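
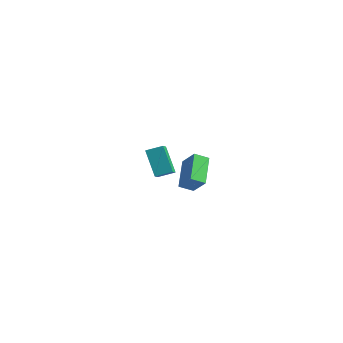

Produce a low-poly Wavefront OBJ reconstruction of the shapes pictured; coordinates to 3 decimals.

v -2.873 3.45 -3.57
v -2.494 2.735 -2.933
v -4.016 4.016 -2.257
v -3.637 3.3 -1.62
v -2.163 4.12 -3.24
v -1.784 3.404 -2.603
v -3.306 4.685 -1.927
v -2.927 3.97 -1.29
v 3.991 -2.044 1.812
v 3.468 -2.588 2.203
v 3.165 -0.71 2.565
v 2.643 -1.255 2.956
v 4.797 -2.105 2.804
v 4.275 -2.65 3.195
v 3.972 -0.772 3.557
v 3.449 -1.316 3.948
f 2 4 1
f 5 2 1
f 1 4 3
f 3 5 1
f 2 8 4
f 6 2 5
f 6 8 2
f 4 8 3
f 7 5 3
f 3 8 7
f 7 6 5
f 8 6 7
f 10 12 9
f 13 10 9
f 9 12 11
f 11 13 9
f 10 16 12
f 14 10 13
f 14 16 10
f 12 16 11
f 15 13 11
f 11 16 15
f 15 14 13
f 16 14 15



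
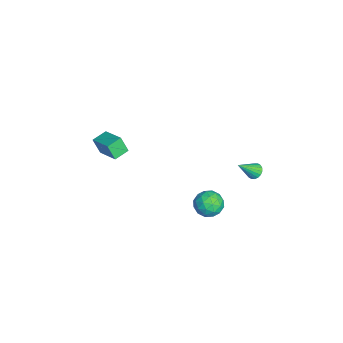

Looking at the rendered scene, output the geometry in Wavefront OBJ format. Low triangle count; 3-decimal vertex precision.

v 4.206 2.071 2.714
v 4.715 1.441 2.362
v 3.185 1.779 1.758
v 3.694 1.149 1.406
v 3.352 1.041 2.213
v 3.983 1.222 2.804
v 3.917 1.998 1.316
v 4.548 2.179 1.907
v 4.537 1.396 1.499
v 4.187 0.804 2.053
v 3.713 2.416 2.067
v 3.363 1.824 2.621
v 4.55 1.782 2.622
v 3.35 1.438 1.498
v 3.148 1.375 1.972
v 3.448 1.004 1.766
v 4.12 1.653 2.882
v 4.419 1.283 2.675
v 3.617 1.047 2.587
v 3.481 1.937 1.445
v 3.78 1.567 1.238
v 4.452 2.216 2.354
v 4.752 1.845 2.148
v 4.283 2.173 1.533
v 4.745 1.385 1.908
v 4.145 1.213 1.346
v 4.276 1.712 1.293
v 4.647 1.819 1.64
v 4.539 1.037 2.234
v 3.939 0.865 1.672
v 3.738 0.802 2.146
v 4.109 0.908 2.493
v 4.434 1.011 1.726
v 3.961 2.355 2.448
v 3.361 2.183 1.886
v 3.791 2.312 1.627
v 4.162 2.418 1.974
v 3.755 2.007 2.774
v 3.155 1.835 2.212
v 3.253 1.401 2.48
v 3.624 1.508 2.827
v 3.466 2.209 2.394
v -2.726 -4.159 0.171
v -2.917 -4.569 1.173
v -3.317 -3.414 0.363
v -3.508 -3.824 1.365
v -1.472 -3.316 0.755
v -1.663 -3.726 1.757
v -2.063 -2.571 0.947
v -2.254 -2.981 1.949
v 1.97 4.176 2.852
v 2.438 4.155 2.625
v 2.43 3.224 3.888
v 2.461 4.329 2.775
v 2.388 4.474 2.941
v 2.232 4.559 3.089
v 2.024 4.569 3.19
v 1.805 4.5 3.224
v 1.619 4.368 3.185
v 1.503 4.198 3.079
v 1.479 4.023 2.929
v 1.553 3.879 2.764
v 1.709 3.794 2.616
v 1.917 3.784 2.515
v 2.136 3.852 2.481
v 2.321 3.985 2.52
f 1 38 17
f 38 12 41
f 17 41 6
f 38 41 17
f 1 17 13
f 17 6 18
f 13 18 2
f 17 18 13
f 1 13 22
f 13 2 23
f 22 23 8
f 13 23 22
f 1 22 34
f 22 8 37
f 34 37 11
f 22 37 34
f 1 34 38
f 34 11 42
f 38 42 12
f 34 42 38
f 2 18 29
f 18 6 32
f 29 32 10
f 18 32 29
f 6 41 19
f 41 12 40
f 19 40 5
f 41 40 19
f 12 42 39
f 42 11 35
f 39 35 3
f 42 35 39
f 11 37 36
f 37 8 24
f 36 24 7
f 37 24 36
f 8 23 28
f 23 2 25
f 28 25 9
f 23 25 28
f 4 30 16
f 30 10 31
f 16 31 5
f 30 31 16
f 4 16 14
f 16 5 15
f 14 15 3
f 16 15 14
f 4 14 21
f 14 3 20
f 21 20 7
f 14 20 21
f 4 21 26
f 21 7 27
f 26 27 9
f 21 27 26
f 4 26 30
f 26 9 33
f 30 33 10
f 26 33 30
f 5 31 19
f 31 10 32
f 19 32 6
f 31 32 19
f 3 15 39
f 15 5 40
f 39 40 12
f 15 40 39
f 7 20 36
f 20 3 35
f 36 35 11
f 20 35 36
f 9 27 28
f 27 7 24
f 28 24 8
f 27 24 28
f 10 33 29
f 33 9 25
f 29 25 2
f 33 25 29
f 44 46 43
f 47 44 43
f 43 46 45
f 45 47 43
f 44 50 46
f 48 44 47
f 48 50 44
f 46 50 45
f 49 47 45
f 45 50 49
f 49 48 47
f 50 48 49
f 52 51 54
f 52 54 53
f 54 51 55
f 54 55 53
f 55 51 56
f 55 56 53
f 56 51 57
f 56 57 53
f 57 51 58
f 57 58 53
f 58 51 59
f 58 59 53
f 59 51 60
f 59 60 53
f 60 51 61
f 60 61 53
f 61 51 62
f 61 62 53
f 62 51 63
f 62 63 53
f 63 51 64
f 63 64 53
f 64 51 65
f 64 65 53
f 65 51 66
f 65 66 53
f 66 51 52
f 66 52 53



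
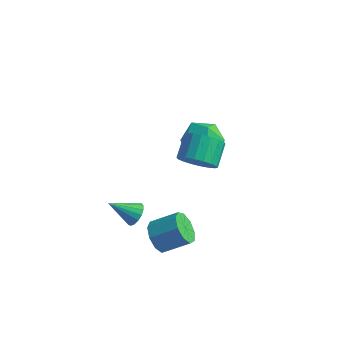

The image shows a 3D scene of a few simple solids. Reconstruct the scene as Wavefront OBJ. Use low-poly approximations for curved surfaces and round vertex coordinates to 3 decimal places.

v -2.417 -1.274 -3.032
v -2.031 -1.215 -2.513
v -3.523 -1.826 -2.148
v -2.179 -0.942 -2.527
v -2.381 -0.745 -2.657
v -2.592 -0.669 -2.873
v -2.762 -0.731 -3.125
v -2.854 -0.918 -3.357
v -2.845 -1.187 -3.513
v -2.739 -1.475 -3.56
v -2.558 -1.718 -3.486
v -2.346 -1.859 -3.308
v -2.149 -1.866 -3.066
v -2.014 -1.737 -2.817
v -1.971 -1.502 -2.618
v 0.531 -0.912 2.219
v 1.415 -0.657 2.026
v 1.253 0.426 2.707
v 0.369 0.172 2.901
v 1.199 -0.491 1.709
v 1.037 0.593 2.39
v 0.851 -0.407 1.493
v 0.688 0.676 2.174
v 0.439 -0.424 1.421
v 0.276 0.66 2.102
v 0.046 -0.537 1.507
v -0.117 0.546 2.188
v -0.252 -0.724 1.734
v -0.414 0.359 2.415
v -0.394 -0.949 2.057
v -0.557 0.135 2.739
v -0.353 -1.166 2.413
v -0.515 -0.083 3.094
v -0.137 -1.333 2.73
v -0.299 -0.249 3.411
v 0.212 -1.416 2.946
v 0.049 -0.333 3.627
v 0.624 -1.4 3.018
v 0.461 -0.316 3.699
v 1.017 -1.286 2.932
v 0.854 -0.203 3.613
v 1.314 -1.099 2.705
v 1.152 -0.016 3.386
v 1.457 -0.875 2.381
v 1.294 0.209 3.063
v -0.437 -2.906 -2.065
v 0.068 -3.005 -2.741
v 1.183 -2.433 -1.992
v 0.677 -2.334 -1.315
v -0.188 -2.483 -2.759
v 0.927 -1.911 -2.009
v -0.561 -2.159 -2.452
v 0.554 -1.587 -1.702
v -0.876 -2.185 -1.963
v 0.239 -1.613 -1.214
v -0.986 -2.548 -1.523
v 0.129 -1.976 -0.773
v -0.839 -3.079 -1.336
v 0.276 -2.506 -0.586
v -0.504 -3.529 -1.49
v 0.61 -2.956 -0.74
v -0.138 -3.687 -1.913
v 0.976 -3.115 -1.163
v 0.088 -3.48 -2.407
v 1.202 -2.908 -1.658
v -0.57 3.631 -1.24
v -0.052 3.17 -0.328
v -2.108 2.67 -0.852
v -1.59 2.209 0.06
v -1.86 3.323 0.056
v -0.909 3.917 -0.183
v -1.251 1.923 -0.997
v -0.3 2.517 -1.236
v -0.473 2.115 -0.177
v -0.849 2.98 0.474
v -1.311 2.86 -1.654
v -1.687 3.725 -1.003
f 2 1 4
f 2 4 3
f 4 1 5
f 4 5 3
f 5 1 6
f 5 6 3
f 6 1 7
f 6 7 3
f 7 1 8
f 7 8 3
f 8 1 9
f 8 9 3
f 9 1 10
f 9 10 3
f 10 1 11
f 10 11 3
f 11 1 12
f 11 12 3
f 12 1 13
f 12 13 3
f 13 1 14
f 13 14 3
f 14 1 15
f 14 15 3
f 15 1 2
f 15 2 3
f 17 16 20
f 17 20 18
f 18 20 21
f 18 21 19
f 20 16 22
f 20 22 21
f 21 22 23
f 21 23 19
f 22 16 24
f 22 24 23
f 23 24 25
f 23 25 19
f 24 16 26
f 24 26 25
f 25 26 27
f 25 27 19
f 26 16 28
f 26 28 27
f 27 28 29
f 27 29 19
f 28 16 30
f 28 30 29
f 29 30 31
f 29 31 19
f 30 16 32
f 30 32 31
f 31 32 33
f 31 33 19
f 32 16 34
f 32 34 33
f 33 34 35
f 33 35 19
f 34 16 36
f 34 36 35
f 35 36 37
f 35 37 19
f 36 16 38
f 36 38 37
f 37 38 39
f 37 39 19
f 38 16 40
f 38 40 39
f 39 40 41
f 39 41 19
f 40 16 42
f 40 42 41
f 41 42 43
f 41 43 19
f 42 16 44
f 42 44 43
f 43 44 45
f 43 45 19
f 44 16 17
f 44 17 45
f 45 17 18
f 45 18 19
f 47 46 50
f 47 50 48
f 48 50 51
f 48 51 49
f 50 46 52
f 50 52 51
f 51 52 53
f 51 53 49
f 52 46 54
f 52 54 53
f 53 54 55
f 53 55 49
f 54 46 56
f 54 56 55
f 55 56 57
f 55 57 49
f 56 46 58
f 56 58 57
f 57 58 59
f 57 59 49
f 58 46 60
f 58 60 59
f 59 60 61
f 59 61 49
f 60 46 62
f 60 62 61
f 61 62 63
f 61 63 49
f 62 46 64
f 62 64 63
f 63 64 65
f 63 65 49
f 64 46 47
f 64 47 65
f 65 47 48
f 65 48 49
f 66 77 71
f 66 71 67
f 66 67 73
f 66 73 76
f 66 76 77
f 67 71 75
f 71 77 70
f 77 76 68
f 76 73 72
f 73 67 74
f 69 75 70
f 69 70 68
f 69 68 72
f 69 72 74
f 69 74 75
f 70 75 71
f 68 70 77
f 72 68 76
f 74 72 73
f 75 74 67



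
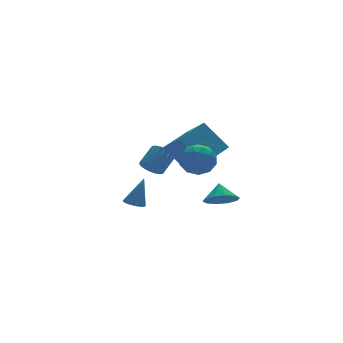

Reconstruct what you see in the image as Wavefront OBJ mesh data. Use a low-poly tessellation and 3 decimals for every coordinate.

v 0.205 -3.149 0.037
v 0.655 -3.903 0.494
v 0.455 -2.451 0.943
v 1.072 -3.611 0.154
v 1.158 -3.143 -0.231
v 0.879 -2.677 -0.513
v 0.343 -2.391 -0.585
v -0.246 -2.395 -0.419
v -0.663 -2.686 -0.079
v -0.748 -3.154 0.306
v -0.47 -3.621 0.588
v 0.066 -3.906 0.66
v -0.779 2.969 0.46
v -0.26 2.958 -0.109
v 0.737 3.42 0.79
v 0.219 3.431 1.36
v -0.389 3.275 -0.129
v 0.608 3.737 0.77
v -0.595 3.531 -0.032
v 0.402 3.993 0.867
v -0.837 3.676 0.162
v 0.16 4.138 1.061
v -1.068 3.681 0.415
v -0.071 4.143 1.314
v -1.241 3.545 0.677
v -0.244 4.007 1.577
v -1.323 3.295 0.897
v -0.326 3.757 1.796
v -1.297 2.98 1.03
v -0.3 3.442 1.929
v -1.168 2.663 1.05
v -0.171 3.125 1.949
v -0.962 2.407 0.953
v 0.035 2.869 1.852
v -0.72 2.262 0.759
v 0.277 2.724 1.658
v -0.489 2.257 0.506
v 0.508 2.719 1.405
v -0.316 2.393 0.243
v 0.681 2.855 1.143
v -0.234 2.643 0.024
v 0.763 3.105 0.923
v -2.529 1.622 -1.441
v -1.965 1.886 -1.627
v -1.931 1.598 0.341
v -2.103 2.093 -1.578
v -2.306 2.229 -1.508
v -2.543 2.271 -1.428
v -2.778 2.215 -1.35
v -2.975 2.069 -1.286
v -3.104 1.854 -1.245
v -3.145 1.604 -1.234
v -3.093 1.357 -1.255
v -2.955 1.15 -1.304
v -2.752 1.015 -1.374
v -2.515 0.972 -1.454
v -2.281 1.028 -1.532
v -2.084 1.175 -1.596
v -1.955 1.389 -1.637
v -1.913 1.639 -1.648
v -1.23 -2.942 3.125
v -0.578 -3.76 3.309
v -2.562 -3.88 3.671
v -1.91 -4.698 3.855
v -1.852 -3.827 4.46
v -1.029 -3.247 4.122
v -2.111 -4.393 2.858
v -1.288 -3.813 2.52
v -1.123 -4.657 3.144
v -0.963 -4.307 4.134
v -2.177 -3.333 2.846
v -2.017 -2.983 3.836
v -0.787 -3.269 3.169
v -2.353 -4.371 3.811
v -2.319 -3.859 4.167
v -1.936 -4.34 4.275
v -1.052 -2.967 3.647
v -0.669 -3.448 3.755
v -1.418 -3.487 4.431
v -2.471 -4.192 3.225
v -2.088 -4.673 3.333
v -1.204 -3.3 2.705
v -0.821 -3.781 2.813
v -1.722 -4.153 2.549
v -0.724 -4.276 3.18
v -1.507 -4.828 3.501
v -1.625 -4.649 2.915
v -1.141 -4.308 2.717
v -0.63 -4.071 3.762
v -1.413 -4.622 4.083
v -1.379 -4.11 4.438
v -0.895 -3.769 4.24
v -0.95 -4.598 3.665
v -1.727 -3.018 2.897
v -2.51 -3.569 3.218
v -2.245 -3.871 2.74
v -1.761 -3.53 2.542
v -1.633 -2.812 3.479
v -2.416 -3.364 3.8
v -1.999 -3.332 4.263
v -1.515 -2.991 4.065
v -2.19 -3.042 3.315
v -1.965 -0.711 3.413
v -1.741 -2.057 4.411
v -0.039 0.071 4.037
v 0.185 -1.275 5.034
v -1.025 -1.745 1.806
v -0.801 -3.091 2.803
v 0.901 -0.963 2.429
v 1.125 -2.309 3.427
f 2 1 4
f 2 4 3
f 4 1 5
f 4 5 3
f 5 1 6
f 5 6 3
f 6 1 7
f 6 7 3
f 7 1 8
f 7 8 3
f 8 1 9
f 8 9 3
f 9 1 10
f 9 10 3
f 10 1 11
f 10 11 3
f 11 1 12
f 11 12 3
f 12 1 2
f 12 2 3
f 14 13 17
f 14 17 15
f 15 17 18
f 15 18 16
f 17 13 19
f 17 19 18
f 18 19 20
f 18 20 16
f 19 13 21
f 19 21 20
f 20 21 22
f 20 22 16
f 21 13 23
f 21 23 22
f 22 23 24
f 22 24 16
f 23 13 25
f 23 25 24
f 24 25 26
f 24 26 16
f 25 13 27
f 25 27 26
f 26 27 28
f 26 28 16
f 27 13 29
f 27 29 28
f 28 29 30
f 28 30 16
f 29 13 31
f 29 31 30
f 30 31 32
f 30 32 16
f 31 13 33
f 31 33 32
f 32 33 34
f 32 34 16
f 33 13 35
f 33 35 34
f 34 35 36
f 34 36 16
f 35 13 37
f 35 37 36
f 36 37 38
f 36 38 16
f 37 13 39
f 37 39 38
f 38 39 40
f 38 40 16
f 39 13 41
f 39 41 40
f 40 41 42
f 40 42 16
f 41 13 14
f 41 14 42
f 42 14 15
f 42 15 16
f 44 43 46
f 44 46 45
f 46 43 47
f 46 47 45
f 47 43 48
f 47 48 45
f 48 43 49
f 48 49 45
f 49 43 50
f 49 50 45
f 50 43 51
f 50 51 45
f 51 43 52
f 51 52 45
f 52 43 53
f 52 53 45
f 53 43 54
f 53 54 45
f 54 43 55
f 54 55 45
f 55 43 56
f 55 56 45
f 56 43 57
f 56 57 45
f 57 43 58
f 57 58 45
f 58 43 59
f 58 59 45
f 59 43 60
f 59 60 45
f 60 43 44
f 60 44 45
f 61 98 77
f 98 72 101
f 77 101 66
f 98 101 77
f 61 77 73
f 77 66 78
f 73 78 62
f 77 78 73
f 61 73 82
f 73 62 83
f 82 83 68
f 73 83 82
f 61 82 94
f 82 68 97
f 94 97 71
f 82 97 94
f 61 94 98
f 94 71 102
f 98 102 72
f 94 102 98
f 62 78 89
f 78 66 92
f 89 92 70
f 78 92 89
f 66 101 79
f 101 72 100
f 79 100 65
f 101 100 79
f 72 102 99
f 102 71 95
f 99 95 63
f 102 95 99
f 71 97 96
f 97 68 84
f 96 84 67
f 97 84 96
f 68 83 88
f 83 62 85
f 88 85 69
f 83 85 88
f 64 90 76
f 90 70 91
f 76 91 65
f 90 91 76
f 64 76 74
f 76 65 75
f 74 75 63
f 76 75 74
f 64 74 81
f 74 63 80
f 81 80 67
f 74 80 81
f 64 81 86
f 81 67 87
f 86 87 69
f 81 87 86
f 64 86 90
f 86 69 93
f 90 93 70
f 86 93 90
f 65 91 79
f 91 70 92
f 79 92 66
f 91 92 79
f 63 75 99
f 75 65 100
f 99 100 72
f 75 100 99
f 67 80 96
f 80 63 95
f 96 95 71
f 80 95 96
f 69 87 88
f 87 67 84
f 88 84 68
f 87 84 88
f 70 93 89
f 93 69 85
f 89 85 62
f 93 85 89
f 104 106 103
f 107 104 103
f 103 106 105
f 105 107 103
f 104 110 106
f 108 104 107
f 108 110 104
f 106 110 105
f 109 107 105
f 105 110 109
f 109 108 107
f 110 108 109



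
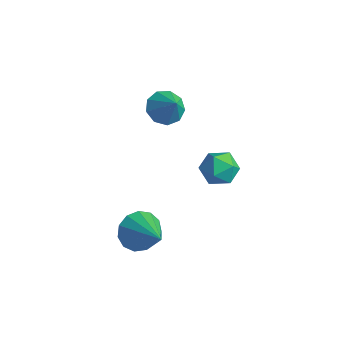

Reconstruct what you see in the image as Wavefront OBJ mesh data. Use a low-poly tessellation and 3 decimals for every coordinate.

v -1.546 -1.589 -4.11
v -1.097 -1.626 -4.866
v 0.046 -1.871 -3.15
v -1.097 -1.15 -4.726
v -1.239 -0.814 -4.391
v -1.479 -0.723 -3.966
v -1.74 -0.908 -3.587
v -1.94 -1.309 -3.374
v -2.014 -1.799 -3.395
v -1.94 -2.222 -3.643
v -1.74 -2.444 -4.038
v -1.479 -2.395 -4.457
v -1.239 -2.09 -4.765
v -2.52 3.615 -3.328
v -2.014 3.701 -4.007
v -2.846 2.339 -3.733
v -2.34 2.425 -4.412
v -2.001 2.375 -3.632
v -1.8 3.164 -3.382
v -3.06 2.876 -4.358
v -2.859 3.665 -4.108
v -2.348 3.244 -4.644
v -1.693 2.935 -4.196
v -3.167 3.105 -3.544
v -2.512 2.796 -3.096
v -3.735 1.458 -0.184
v -3.361 2.097 -0.428
v -2.925 1.322 0.704
v -3.732 2.229 -0.068
v -4.105 2.001 0.237
v -4.305 1.518 0.345
v -4.238 1.007 0.206
v -3.936 0.707 -0.116
v -3.54 0.759 -0.469
v -3.235 1.138 -0.69
v -3.165 1.666 -0.673
f 2 1 4
f 2 4 3
f 4 1 5
f 4 5 3
f 5 1 6
f 5 6 3
f 6 1 7
f 6 7 3
f 7 1 8
f 7 8 3
f 8 1 9
f 8 9 3
f 9 1 10
f 9 10 3
f 10 1 11
f 10 11 3
f 11 1 12
f 11 12 3
f 12 1 13
f 12 13 3
f 13 1 2
f 13 2 3
f 14 25 19
f 14 19 15
f 14 15 21
f 14 21 24
f 14 24 25
f 15 19 23
f 19 25 18
f 25 24 16
f 24 21 20
f 21 15 22
f 17 23 18
f 17 18 16
f 17 16 20
f 17 20 22
f 17 22 23
f 18 23 19
f 16 18 25
f 20 16 24
f 22 20 21
f 23 22 15
f 27 26 29
f 27 29 28
f 29 26 30
f 29 30 28
f 30 26 31
f 30 31 28
f 31 26 32
f 31 32 28
f 32 26 33
f 32 33 28
f 33 26 34
f 33 34 28
f 34 26 35
f 34 35 28
f 35 26 36
f 35 36 28
f 36 26 27
f 36 27 28



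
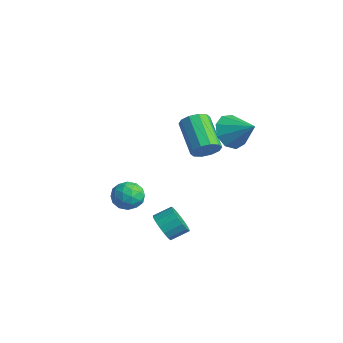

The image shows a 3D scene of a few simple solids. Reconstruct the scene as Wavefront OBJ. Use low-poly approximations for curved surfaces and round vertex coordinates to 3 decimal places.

v 2.724 1.223 3.154
v 3.34 1.115 2.286
v 4.016 1.737 4.006
v 3.056 1.789 2.309
v 2.617 2.198 2.728
v 2.228 2.151 3.346
v 2.071 1.669 3.875
v 2.221 0.978 4.066
v 2.606 0.402 3.831
v 3.046 0.21 3.279
v 3.336 0.491 2.669
v 2.127 0.177 1.846
v 2.575 0.152 2.509
v 0.841 0.498 3.696
v 0.393 0.523 3.034
v 2.561 0.62 2.351
v 0.827 0.967 3.538
v 2.381 0.919 2.001
v 0.647 1.266 3.188
v 2.104 0.935 1.592
v 0.37 1.281 2.779
v 1.836 0.661 1.28
v 0.102 1.007 2.467
v 1.679 0.202 1.184
v -0.055 0.548 2.371
v 1.693 -0.267 1.342
v -0.041 0.08 2.529
v 1.873 -0.566 1.692
v 0.139 -0.219 2.879
v 2.15 -0.581 2.101
v 0.416 -0.235 3.288
v 2.418 -0.307 2.413
v 0.684 0.039 3.6
v -3.461 -1.391 -3.245
v -2.826 -0.806 -3.633
v -2.374 -2.454 -3.067
v -1.739 -1.869 -3.455
v -2.101 -1.676 -2.602
v -2.773 -1.019 -2.712
v -2.427 -2.241 -3.988
v -3.099 -1.584 -4.098
v -2.187 -1.332 -4.092
v -1.986 -0.982 -3.235
v -3.214 -2.278 -3.465
v -3.013 -1.928 -2.608
v -3.239 -1.005 -3.455
v -1.961 -2.255 -3.245
v -2.174 -2.141 -2.744
v -1.801 -1.798 -2.972
v -3.208 -1.13 -2.914
v -2.835 -0.787 -3.142
v -2.409 -1.298 -2.536
v -2.365 -2.473 -3.558
v -1.992 -2.13 -3.786
v -3.399 -1.462 -3.728
v -3.026 -1.119 -3.956
v -2.791 -1.962 -4.164
v -2.49 -0.97 -3.952
v -1.851 -1.595 -3.847
v -2.255 -1.814 -4.161
v -2.65 -1.428 -4.226
v -2.372 -0.765 -3.449
v -1.733 -1.39 -3.344
v -1.946 -1.276 -2.843
v -2.341 -0.89 -2.908
v -1.996 -1.074 -3.719
v -3.467 -1.87 -3.356
v -2.828 -2.495 -3.251
v -2.859 -2.37 -3.792
v -3.254 -1.984 -3.857
v -3.349 -1.665 -2.853
v -2.71 -2.29 -2.748
v -2.55 -1.832 -2.474
v -2.945 -1.446 -2.539
v -3.204 -2.186 -2.981
v 2.706 -2.631 -2.472
v 3.233 -3.081 -1.962
v 3.5 -2.2 -1.459
v 2.974 -1.749 -1.968
v 3.472 -2.973 -2.279
v 3.739 -2.091 -1.776
v 3.535 -2.786 -2.641
v 3.803 -1.904 -2.137
v 3.409 -2.563 -2.963
v 3.676 -1.682 -2.459
v 3.122 -2.356 -3.173
v 3.389 -1.475 -2.669
v 2.739 -2.212 -3.222
v 3.007 -1.33 -2.719
v 2.349 -2.164 -3.1
v 2.617 -1.282 -2.596
v 2.041 -2.223 -2.833
v 2.308 -1.341 -2.33
v 1.885 -2.375 -2.484
v 2.153 -1.493 -1.98
v 1.918 -2.586 -2.132
v 2.185 -1.704 -1.628
v 2.131 -2.807 -1.858
v 2.398 -1.925 -1.354
v 2.475 -2.988 -1.724
v 2.743 -2.106 -1.221
v 2.873 -3.087 -1.762
v 3.14 -2.205 -1.258
f 2 1 4
f 2 4 3
f 4 1 5
f 4 5 3
f 5 1 6
f 5 6 3
f 6 1 7
f 6 7 3
f 7 1 8
f 7 8 3
f 8 1 9
f 8 9 3
f 9 1 10
f 9 10 3
f 10 1 11
f 10 11 3
f 11 1 2
f 11 2 3
f 13 12 16
f 13 16 14
f 14 16 17
f 14 17 15
f 16 12 18
f 16 18 17
f 17 18 19
f 17 19 15
f 18 12 20
f 18 20 19
f 19 20 21
f 19 21 15
f 20 12 22
f 20 22 21
f 21 22 23
f 21 23 15
f 22 12 24
f 22 24 23
f 23 24 25
f 23 25 15
f 24 12 26
f 24 26 25
f 25 26 27
f 25 27 15
f 26 12 28
f 26 28 27
f 27 28 29
f 27 29 15
f 28 12 30
f 28 30 29
f 29 30 31
f 29 31 15
f 30 12 32
f 30 32 31
f 31 32 33
f 31 33 15
f 32 12 13
f 32 13 33
f 33 13 14
f 33 14 15
f 34 71 50
f 71 45 74
f 50 74 39
f 71 74 50
f 34 50 46
f 50 39 51
f 46 51 35
f 50 51 46
f 34 46 55
f 46 35 56
f 55 56 41
f 46 56 55
f 34 55 67
f 55 41 70
f 67 70 44
f 55 70 67
f 34 67 71
f 67 44 75
f 71 75 45
f 67 75 71
f 35 51 62
f 51 39 65
f 62 65 43
f 51 65 62
f 39 74 52
f 74 45 73
f 52 73 38
f 74 73 52
f 45 75 72
f 75 44 68
f 72 68 36
f 75 68 72
f 44 70 69
f 70 41 57
f 69 57 40
f 70 57 69
f 41 56 61
f 56 35 58
f 61 58 42
f 56 58 61
f 37 63 49
f 63 43 64
f 49 64 38
f 63 64 49
f 37 49 47
f 49 38 48
f 47 48 36
f 49 48 47
f 37 47 54
f 47 36 53
f 54 53 40
f 47 53 54
f 37 54 59
f 54 40 60
f 59 60 42
f 54 60 59
f 37 59 63
f 59 42 66
f 63 66 43
f 59 66 63
f 38 64 52
f 64 43 65
f 52 65 39
f 64 65 52
f 36 48 72
f 48 38 73
f 72 73 45
f 48 73 72
f 40 53 69
f 53 36 68
f 69 68 44
f 53 68 69
f 42 60 61
f 60 40 57
f 61 57 41
f 60 57 61
f 43 66 62
f 66 42 58
f 62 58 35
f 66 58 62
f 77 76 80
f 77 80 78
f 78 80 81
f 78 81 79
f 80 76 82
f 80 82 81
f 81 82 83
f 81 83 79
f 82 76 84
f 82 84 83
f 83 84 85
f 83 85 79
f 84 76 86
f 84 86 85
f 85 86 87
f 85 87 79
f 86 76 88
f 86 88 87
f 87 88 89
f 87 89 79
f 88 76 90
f 88 90 89
f 89 90 91
f 89 91 79
f 90 76 92
f 90 92 91
f 91 92 93
f 91 93 79
f 92 76 94
f 92 94 93
f 93 94 95
f 93 95 79
f 94 76 96
f 94 96 95
f 95 96 97
f 95 97 79
f 96 76 98
f 96 98 97
f 97 98 99
f 97 99 79
f 98 76 100
f 98 100 99
f 99 100 101
f 99 101 79
f 100 76 102
f 100 102 101
f 101 102 103
f 101 103 79
f 102 76 77
f 102 77 103
f 103 77 78
f 103 78 79



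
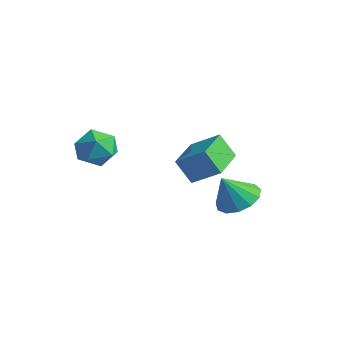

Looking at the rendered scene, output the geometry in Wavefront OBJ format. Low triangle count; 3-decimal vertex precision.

v 0.433 1.15 2.777
v 1.508 1.871 3.593
v -0.738 2.917 2.757
v 0.336 3.638 3.574
v 1.044 1.542 1.626
v 2.118 2.263 2.443
v -0.128 3.309 1.607
v 0.947 4.03 2.423
v -2.189 -1.038 2.846
v -1.311 -0.556 3.198
v -1.949 -2.304 3.982
v -1.071 -1.822 4.334
v -2.024 -1.391 4.519
v -2.173 -0.609 3.817
v -1.087 -2.251 3.363
v -1.236 -1.469 2.661
v -0.63 -1.305 3.518
v -1.209 -0.774 4.232
v -2.051 -2.086 2.948
v -2.63 -1.555 3.662
v 3.324 2.198 1.477
v 4.256 2.537 1.821
v 3.096 1.462 2.823
v 3.861 2.948 1.979
v 3.295 3.121 1.977
v 2.738 3 1.817
v 2.367 2.625 1.55
v 2.3 2.114 1.259
v 2.558 1.63 1.037
v 3.059 1.326 0.956
v 3.644 1.299 1.04
v 4.127 1.557 1.263
v 4.355 2.019 1.554
f 2 4 1
f 5 2 1
f 1 4 3
f 3 5 1
f 2 8 4
f 6 2 5
f 6 8 2
f 4 8 3
f 7 5 3
f 3 8 7
f 7 6 5
f 8 6 7
f 9 20 14
f 9 14 10
f 9 10 16
f 9 16 19
f 9 19 20
f 10 14 18
f 14 20 13
f 20 19 11
f 19 16 15
f 16 10 17
f 12 18 13
f 12 13 11
f 12 11 15
f 12 15 17
f 12 17 18
f 13 18 14
f 11 13 20
f 15 11 19
f 17 15 16
f 18 17 10
f 22 21 24
f 22 24 23
f 24 21 25
f 24 25 23
f 25 21 26
f 25 26 23
f 26 21 27
f 26 27 23
f 27 21 28
f 27 28 23
f 28 21 29
f 28 29 23
f 29 21 30
f 29 30 23
f 30 21 31
f 30 31 23
f 31 21 32
f 31 32 23
f 32 21 33
f 32 33 23
f 33 21 22
f 33 22 23



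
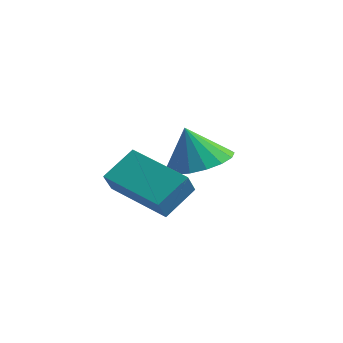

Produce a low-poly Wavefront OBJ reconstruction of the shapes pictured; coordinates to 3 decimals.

v 3.854 2.584 -0.196
v 4.547 1.783 0.017
v 3.366 2.516 1.136
v 4.812 2.211 0.136
v 4.857 2.724 0.179
v 4.673 3.205 0.136
v 4.301 3.544 0.018
v 3.827 3.663 -0.15
v 3.359 3.535 -0.328
v 3.004 3.189 -0.476
v 2.844 2.705 -0.56
v 2.916 2.193 -0.56
v 3.202 1.771 -0.477
v 3.638 1.535 -0.329
v 4.123 1.539 -0.151
v 2.711 -0.864 0.415
v 3.035 0.186 1.128
v 2.628 -0.327 -0.34
v 2.953 0.723 0.373
v 4.727 -1.183 -0.033
v 5.052 -0.133 0.68
v 4.645 -0.646 -0.788
v 4.969 0.404 -0.075
f 2 1 4
f 2 4 3
f 4 1 5
f 4 5 3
f 5 1 6
f 5 6 3
f 6 1 7
f 6 7 3
f 7 1 8
f 7 8 3
f 8 1 9
f 8 9 3
f 9 1 10
f 9 10 3
f 10 1 11
f 10 11 3
f 11 1 12
f 11 12 3
f 12 1 13
f 12 13 3
f 13 1 14
f 13 14 3
f 14 1 15
f 14 15 3
f 15 1 2
f 15 2 3
f 17 19 16
f 20 17 16
f 16 19 18
f 18 20 16
f 17 23 19
f 21 17 20
f 21 23 17
f 19 23 18
f 22 20 18
f 18 23 22
f 22 21 20
f 23 21 22



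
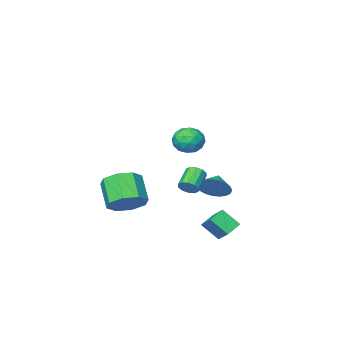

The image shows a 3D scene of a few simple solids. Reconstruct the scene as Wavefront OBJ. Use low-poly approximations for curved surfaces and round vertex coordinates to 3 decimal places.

v -2.081 -0.394 -1.466
v -1.41 -0.958 -1.222
v -2.739 -0.946 -0.934
v -1.402 -0.701 -0.944
v -1.511 -0.391 -0.757
v -1.718 -0.081 -0.693
v -1.989 0.175 -0.762
v -2.275 0.332 -0.953
v -2.528 0.364 -1.233
v -2.703 0.264 -1.553
v -2.772 0.051 -1.858
v -2.72 -0.239 -2.095
v -2.558 -0.556 -2.224
v -2.314 -0.845 -2.221
v -2.029 -1.056 -2.088
v -1.754 -1.153 -1.848
v -1.535 -1.118 -1.541
v 1.244 -3.175 -2.765
v 2.289 -3.204 -2.458
v 1.902 -4.394 -1.249
v 0.856 -4.365 -1.555
v 1.849 -2.634 -2.038
v 1.462 -3.823 -0.829
v 1.055 -2.38 -2.043
v 0.667 -3.57 -0.834
v 0.371 -2.592 -2.471
v -0.017 -3.782 -1.262
v 0.198 -3.146 -3.071
v -0.189 -4.336 -1.862
v 0.638 -3.717 -3.491
v 0.251 -4.906 -2.282
v 1.433 -3.97 -3.486
v 1.045 -5.16 -2.277
v 2.117 -3.758 -3.058
v 1.729 -4.948 -1.849
v -0.576 2.13 -3.732
v -1.443 1.913 -3.354
v -0.502 3.008 -3.056
v -1.369 2.791 -2.679
v -0.031 1.429 -2.881
v -0.898 1.212 -2.504
v 0.043 2.307 -2.206
v -0.824 2.09 -1.828
v 1.332 3.079 3.312
v 2.014 2.61 3.389
v 0.586 1.97 3.171
v 1.268 1.501 3.248
v 0.978 1.924 3.902
v 1.439 2.609 3.989
v 1.161 1.971 2.571
v 1.622 2.656 2.658
v 1.908 1.926 2.931
v 1.795 1.897 3.754
v 0.805 2.683 2.806
v 0.692 2.654 3.629
v 1.738 2.942 3.363
v 0.862 1.638 3.197
v 0.691 1.886 3.581
v 1.092 1.611 3.626
v 1.401 2.941 3.716
v 1.801 2.666 3.761
v 1.193 2.262 4.062
v 0.799 1.914 2.799
v 1.199 1.639 2.844
v 1.508 2.969 2.934
v 1.909 2.694 2.979
v 1.407 2.318 2.498
v 2.077 2.264 3.139
v 1.638 1.612 3.056
v 1.576 1.888 2.658
v 1.847 2.291 2.71
v 2.011 2.247 3.623
v 1.572 1.595 3.539
v 1.402 1.844 3.924
v 1.673 2.246 3.975
v 1.948 1.845 3.353
v 1.028 2.985 3.021
v 0.589 2.333 2.937
v 0.927 2.334 2.585
v 1.198 2.736 2.636
v 0.962 2.968 3.504
v 0.523 2.316 3.421
v 0.753 2.289 3.85
v 1.024 2.692 3.902
v 0.652 2.735 3.207
v 0.706 1.418 -0.238
v 1.052 1.377 0.175
v 0.199 0.801 0.831
v -0.146 0.842 0.418
v 0.884 1.664 0.209
v 0.031 1.087 0.865
v 0.648 1.856 0.072
v -0.204 1.28 0.728
v 0.435 1.882 -0.183
v -0.418 1.305 0.472
v 0.325 1.73 -0.459
v -0.527 1.154 0.196
v 0.361 1.459 -0.651
v -0.492 0.883 0.005
v 0.529 1.173 -0.685
v -0.324 0.596 -0.029
v 0.764 0.98 -0.548
v -0.088 0.404 0.108
v 0.978 0.955 -0.292
v 0.125 0.378 0.363
v 1.087 1.106 -0.016
v 0.235 0.53 0.639
f 2 1 4
f 2 4 3
f 4 1 5
f 4 5 3
f 5 1 6
f 5 6 3
f 6 1 7
f 6 7 3
f 7 1 8
f 7 8 3
f 8 1 9
f 8 9 3
f 9 1 10
f 9 10 3
f 10 1 11
f 10 11 3
f 11 1 12
f 11 12 3
f 12 1 13
f 12 13 3
f 13 1 14
f 13 14 3
f 14 1 15
f 14 15 3
f 15 1 16
f 15 16 3
f 16 1 17
f 16 17 3
f 17 1 2
f 17 2 3
f 19 18 22
f 19 22 20
f 20 22 23
f 20 23 21
f 22 18 24
f 22 24 23
f 23 24 25
f 23 25 21
f 24 18 26
f 24 26 25
f 25 26 27
f 25 27 21
f 26 18 28
f 26 28 27
f 27 28 29
f 27 29 21
f 28 18 30
f 28 30 29
f 29 30 31
f 29 31 21
f 30 18 32
f 30 32 31
f 31 32 33
f 31 33 21
f 32 18 34
f 32 34 33
f 33 34 35
f 33 35 21
f 34 18 19
f 34 19 35
f 35 19 20
f 35 20 21
f 37 39 36
f 40 37 36
f 36 39 38
f 38 40 36
f 37 43 39
f 41 37 40
f 41 43 37
f 39 43 38
f 42 40 38
f 38 43 42
f 42 41 40
f 43 41 42
f 44 81 60
f 81 55 84
f 60 84 49
f 81 84 60
f 44 60 56
f 60 49 61
f 56 61 45
f 60 61 56
f 44 56 65
f 56 45 66
f 65 66 51
f 56 66 65
f 44 65 77
f 65 51 80
f 77 80 54
f 65 80 77
f 44 77 81
f 77 54 85
f 81 85 55
f 77 85 81
f 45 61 72
f 61 49 75
f 72 75 53
f 61 75 72
f 49 84 62
f 84 55 83
f 62 83 48
f 84 83 62
f 55 85 82
f 85 54 78
f 82 78 46
f 85 78 82
f 54 80 79
f 80 51 67
f 79 67 50
f 80 67 79
f 51 66 71
f 66 45 68
f 71 68 52
f 66 68 71
f 47 73 59
f 73 53 74
f 59 74 48
f 73 74 59
f 47 59 57
f 59 48 58
f 57 58 46
f 59 58 57
f 47 57 64
f 57 46 63
f 64 63 50
f 57 63 64
f 47 64 69
f 64 50 70
f 69 70 52
f 64 70 69
f 47 69 73
f 69 52 76
f 73 76 53
f 69 76 73
f 48 74 62
f 74 53 75
f 62 75 49
f 74 75 62
f 46 58 82
f 58 48 83
f 82 83 55
f 58 83 82
f 50 63 79
f 63 46 78
f 79 78 54
f 63 78 79
f 52 70 71
f 70 50 67
f 71 67 51
f 70 67 71
f 53 76 72
f 76 52 68
f 72 68 45
f 76 68 72
f 87 86 90
f 87 90 88
f 88 90 91
f 88 91 89
f 90 86 92
f 90 92 91
f 91 92 93
f 91 93 89
f 92 86 94
f 92 94 93
f 93 94 95
f 93 95 89
f 94 86 96
f 94 96 95
f 95 96 97
f 95 97 89
f 96 86 98
f 96 98 97
f 97 98 99
f 97 99 89
f 98 86 100
f 98 100 99
f 99 100 101
f 99 101 89
f 100 86 102
f 100 102 101
f 101 102 103
f 101 103 89
f 102 86 104
f 102 104 103
f 103 104 105
f 103 105 89
f 104 86 106
f 104 106 105
f 105 106 107
f 105 107 89
f 106 86 87
f 106 87 107
f 107 87 88
f 107 88 89



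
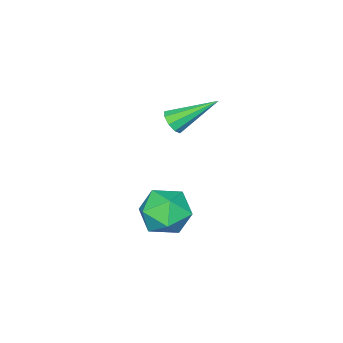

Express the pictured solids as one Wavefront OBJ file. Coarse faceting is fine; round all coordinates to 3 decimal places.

v 3.343 -1.946 -3.866
v 4.168 -2.757 -3.707
v 2.472 -2.523 -2.293
v 3.297 -3.334 -2.134
v 3.558 -2.203 -2.008
v 4.096 -1.847 -2.98
v 2.544 -3.433 -3.02
v 3.082 -3.077 -3.992
v 3.674 -3.676 -3.184
v 4.3 -2.916 -2.558
v 2.34 -2.364 -3.442
v 2.966 -1.604 -2.816
v 2.084 -3.342 1.116
v 2.582 -3.122 1.344
v 0.976 -2.058 2.304
v 2.475 -2.912 1.017
v 2.186 -2.902 0.736
v 1.848 -3.099 0.633
v 1.621 -3.409 0.757
v 1.611 -3.687 1.048
v 1.822 -3.805 1.372
v 2.155 -3.705 1.576
v 2.456 -3.436 1.565
f 1 12 6
f 1 6 2
f 1 2 8
f 1 8 11
f 1 11 12
f 2 6 10
f 6 12 5
f 12 11 3
f 11 8 7
f 8 2 9
f 4 10 5
f 4 5 3
f 4 3 7
f 4 7 9
f 4 9 10
f 5 10 6
f 3 5 12
f 7 3 11
f 9 7 8
f 10 9 2
f 14 13 16
f 14 16 15
f 16 13 17
f 16 17 15
f 17 13 18
f 17 18 15
f 18 13 19
f 18 19 15
f 19 13 20
f 19 20 15
f 20 13 21
f 20 21 15
f 21 13 22
f 21 22 15
f 22 13 23
f 22 23 15
f 23 13 14
f 23 14 15



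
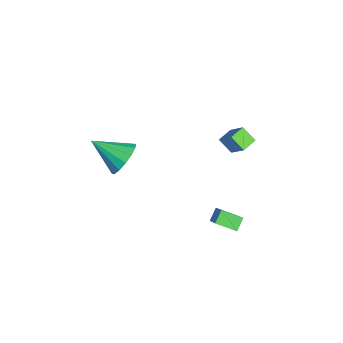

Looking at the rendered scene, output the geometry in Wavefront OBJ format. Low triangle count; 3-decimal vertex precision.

v 0.396 -2.008 2.872
v 0.873 -1.664 3.706
v -0.196 -3.552 3.848
v 0.386 -1.461 3.733
v -0.097 -1.404 3.529
v -0.449 -1.509 3.149
v -0.574 -1.747 2.695
v -0.439 -2.056 2.289
v -0.08 -2.352 2.039
v 0.406 -2.555 2.012
v 0.89 -2.612 2.216
v 1.242 -2.507 2.595
v 1.367 -2.269 3.049
v 1.232 -1.96 3.456
v -4.343 3.624 -0.235
v -3.491 4.158 0.865
v -3.867 4.223 -0.894
v -3.016 4.758 0.206
v -3.744 2.982 -0.386
v -2.893 3.517 0.714
v -3.269 3.582 -1.045
v -2.417 4.116 0.055
v -0.08 2.527 -2.235
v 1.353 2.655 -0.761
v 0.234 3.57 -2.632
v 1.668 3.699 -1.158
v 0.452 2.181 -2.722
v 1.886 2.31 -1.248
v 0.767 3.225 -3.119
v 2.2 3.353 -1.645
f 2 1 4
f 2 4 3
f 4 1 5
f 4 5 3
f 5 1 6
f 5 6 3
f 6 1 7
f 6 7 3
f 7 1 8
f 7 8 3
f 8 1 9
f 8 9 3
f 9 1 10
f 9 10 3
f 10 1 11
f 10 11 3
f 11 1 12
f 11 12 3
f 12 1 13
f 12 13 3
f 13 1 14
f 13 14 3
f 14 1 2
f 14 2 3
f 16 18 15
f 19 16 15
f 15 18 17
f 17 19 15
f 16 22 18
f 20 16 19
f 20 22 16
f 18 22 17
f 21 19 17
f 17 22 21
f 21 20 19
f 22 20 21
f 24 26 23
f 27 24 23
f 23 26 25
f 25 27 23
f 24 30 26
f 28 24 27
f 28 30 24
f 26 30 25
f 29 27 25
f 25 30 29
f 29 28 27
f 30 28 29



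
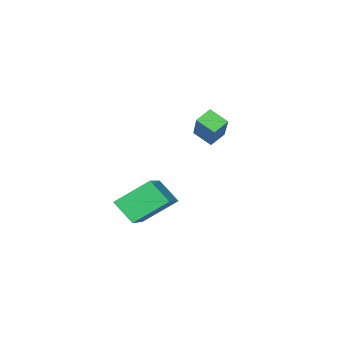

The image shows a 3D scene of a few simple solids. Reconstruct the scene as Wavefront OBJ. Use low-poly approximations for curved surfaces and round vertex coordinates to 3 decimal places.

v 1.231 3.047 0.796
v 1.599 2.171 1.755
v 2.509 4.345 1.491
v 2.878 3.47 2.451
v 2.562 2.35 -0.351
v 2.931 1.475 0.609
v 3.841 3.649 0.345
v 4.209 2.773 1.304
v -2.829 0.492 3.054
v -2.415 -0.268 3.63
v -1.99 1.978 4.411
v -1.575 1.217 4.987
v -2.105 0.523 2.573
v -1.69 -0.238 3.149
v -1.265 2.008 3.93
v -0.851 1.248 4.506
f 2 4 1
f 5 2 1
f 1 4 3
f 3 5 1
f 2 8 4
f 6 2 5
f 6 8 2
f 4 8 3
f 7 5 3
f 3 8 7
f 7 6 5
f 8 6 7
f 10 12 9
f 13 10 9
f 9 12 11
f 11 13 9
f 10 16 12
f 14 10 13
f 14 16 10
f 12 16 11
f 15 13 11
f 11 16 15
f 15 14 13
f 16 14 15



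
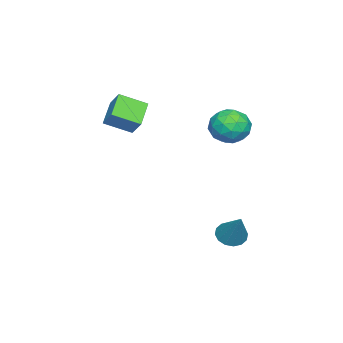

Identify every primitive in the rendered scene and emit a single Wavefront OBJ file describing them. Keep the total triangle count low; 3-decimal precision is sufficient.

v -0.549 2.622 -2.658
v -0.136 1.975 -2.59
v 0.409 3.398 -1.082
v 0.076 2.208 -2.834
v 0.121 2.552 -3.03
v -0.013 2.915 -3.127
v -0.291 3.199 -3.098
v -0.638 3.328 -2.951
v -0.961 3.269 -2.725
v -1.174 3.036 -2.481
v -1.219 2.692 -2.285
v -1.084 2.33 -2.188
v -0.806 2.046 -2.217
v -0.459 1.916 -2.364
v -1.707 -4.17 2.908
v -3.011 -4.339 3.71
v -2.272 -2.921 2.252
v -3.576 -3.09 3.054
v -1.284 -3.55 3.726
v -2.588 -3.719 4.528
v -1.849 -2.301 3.07
v -3.153 -2.47 3.872
v -3.151 2.212 2.563
v -2.481 2.8 3.16
v -2.639 0.78 3.4
v -1.969 1.368 3.997
v -3.029 1.466 4.126
v -3.346 2.351 3.609
v -1.774 1.229 2.951
v -2.091 2.114 2.434
v -1.631 2.193 3.4
v -2.406 2.339 4.126
v -2.714 1.241 2.434
v -3.489 1.387 3.16
v -2.861 2.631 2.788
v -2.259 0.949 3.772
v -2.882 1.006 3.848
v -2.489 1.352 4.198
v -3.369 2.368 3.052
v -2.976 2.713 3.403
v -3.298 1.929 3.97
v -2.144 0.867 3.157
v -1.751 1.212 3.508
v -2.631 2.228 2.362
v -2.238 2.574 2.712
v -1.822 1.651 2.59
v -1.967 2.62 3.28
v -1.666 1.779 3.772
v -1.552 1.697 3.157
v -1.738 2.217 2.853
v -2.423 2.706 3.707
v -2.122 1.865 4.198
v -2.746 1.923 4.274
v -2.932 2.443 3.97
v -1.923 2.35 3.847
v -2.998 1.715 2.362
v -2.697 0.874 2.853
v -2.188 1.137 2.59
v -2.374 1.657 2.286
v -3.454 1.801 2.788
v -3.153 0.96 3.28
v -3.382 1.363 3.707
v -3.568 1.883 3.403
v -3.197 1.23 2.713
f 2 1 4
f 2 4 3
f 4 1 5
f 4 5 3
f 5 1 6
f 5 6 3
f 6 1 7
f 6 7 3
f 7 1 8
f 7 8 3
f 8 1 9
f 8 9 3
f 9 1 10
f 9 10 3
f 10 1 11
f 10 11 3
f 11 1 12
f 11 12 3
f 12 1 13
f 12 13 3
f 13 1 14
f 13 14 3
f 14 1 2
f 14 2 3
f 16 18 15
f 19 16 15
f 15 18 17
f 17 19 15
f 16 22 18
f 20 16 19
f 20 22 16
f 18 22 17
f 21 19 17
f 17 22 21
f 21 20 19
f 22 20 21
f 23 60 39
f 60 34 63
f 39 63 28
f 60 63 39
f 23 39 35
f 39 28 40
f 35 40 24
f 39 40 35
f 23 35 44
f 35 24 45
f 44 45 30
f 35 45 44
f 23 44 56
f 44 30 59
f 56 59 33
f 44 59 56
f 23 56 60
f 56 33 64
f 60 64 34
f 56 64 60
f 24 40 51
f 40 28 54
f 51 54 32
f 40 54 51
f 28 63 41
f 63 34 62
f 41 62 27
f 63 62 41
f 34 64 61
f 64 33 57
f 61 57 25
f 64 57 61
f 33 59 58
f 59 30 46
f 58 46 29
f 59 46 58
f 30 45 50
f 45 24 47
f 50 47 31
f 45 47 50
f 26 52 38
f 52 32 53
f 38 53 27
f 52 53 38
f 26 38 36
f 38 27 37
f 36 37 25
f 38 37 36
f 26 36 43
f 36 25 42
f 43 42 29
f 36 42 43
f 26 43 48
f 43 29 49
f 48 49 31
f 43 49 48
f 26 48 52
f 48 31 55
f 52 55 32
f 48 55 52
f 27 53 41
f 53 32 54
f 41 54 28
f 53 54 41
f 25 37 61
f 37 27 62
f 61 62 34
f 37 62 61
f 29 42 58
f 42 25 57
f 58 57 33
f 42 57 58
f 31 49 50
f 49 29 46
f 50 46 30
f 49 46 50
f 32 55 51
f 55 31 47
f 51 47 24
f 55 47 51



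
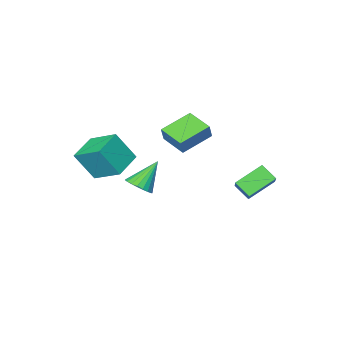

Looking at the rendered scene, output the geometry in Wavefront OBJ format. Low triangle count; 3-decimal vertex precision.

v -4.174 -4.146 4.012
v -3.845 -3.897 5.009
v -4.395 -2.417 3.652
v -4.065 -2.168 4.65
v -2.135 -4.032 3.31
v -1.805 -3.783 4.308
v -2.355 -2.303 2.951
v -2.026 -2.054 3.948
v -5.177 2.815 2.322
v -4.851 1.923 3.038
v -4.293 4.166 3.601
v -3.966 3.273 4.317
v -3.534 2.647 1.363
v -3.207 1.754 2.079
v -2.649 3.997 2.642
v -2.323 3.105 3.358
v 1.294 -1.145 1.974
v 1.928 -0.866 2.548
v -0.054 -1.275 3.526
v 1.773 -0.543 2.441
v 1.536 -0.324 2.252
v 1.256 -0.247 2.016
v 0.983 -0.325 1.772
v 0.764 -0.545 1.563
v 0.636 -0.869 1.426
v 0.622 -1.24 1.383
v 0.725 -1.595 1.442
v 0.925 -1.872 1.593
v 1.19 -2.024 1.81
v 1.473 -2.023 2.055
v 1.724 -1.871 2.287
v 1.902 -1.593 2.464
v 1.974 -1.238 2.556
v 1.133 -4.467 2.269
v 0.474 -2.727 3.307
v 2.723 -3.594 1.815
v 2.064 -1.854 2.852
v 2.036 -5.186 4.048
v 1.377 -3.446 5.085
v 3.626 -4.313 3.593
v 2.967 -2.573 4.631
f 2 4 1
f 5 2 1
f 1 4 3
f 3 5 1
f 2 8 4
f 6 2 5
f 6 8 2
f 4 8 3
f 7 5 3
f 3 8 7
f 7 6 5
f 8 6 7
f 10 12 9
f 13 10 9
f 9 12 11
f 11 13 9
f 10 16 12
f 14 10 13
f 14 16 10
f 12 16 11
f 15 13 11
f 11 16 15
f 15 14 13
f 16 14 15
f 18 17 20
f 18 20 19
f 20 17 21
f 20 21 19
f 21 17 22
f 21 22 19
f 22 17 23
f 22 23 19
f 23 17 24
f 23 24 19
f 24 17 25
f 24 25 19
f 25 17 26
f 25 26 19
f 26 17 27
f 26 27 19
f 27 17 28
f 27 28 19
f 28 17 29
f 28 29 19
f 29 17 30
f 29 30 19
f 30 17 31
f 30 31 19
f 31 17 32
f 31 32 19
f 32 17 33
f 32 33 19
f 33 17 18
f 33 18 19
f 35 37 34
f 38 35 34
f 34 37 36
f 36 38 34
f 35 41 37
f 39 35 38
f 39 41 35
f 37 41 36
f 40 38 36
f 36 41 40
f 40 39 38
f 41 39 40



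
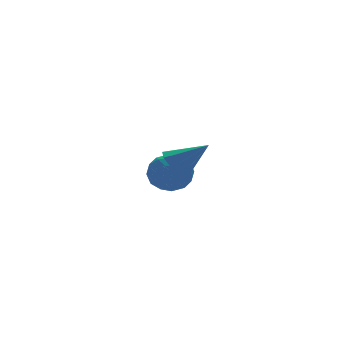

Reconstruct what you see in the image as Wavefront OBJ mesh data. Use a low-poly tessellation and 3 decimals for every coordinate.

v -2.815 3.677 -1.099
v -1.858 4.025 -0.884
v -2.182 2.675 -2.296
v -1.225 3.023 -2.081
v -1.727 2.425 -1.394
v -2.119 3.044 -0.654
v -1.921 3.656 -2.526
v -2.313 4.275 -1.786
v -1.306 4.012 -1.766
v -1.186 3.251 -1.066
v -2.854 3.449 -2.114
v -2.734 2.688 -1.414
v -2.392 3.939 -0.886
v -1.648 2.761 -2.294
v -1.943 2.41 -1.889
v -1.381 2.614 -1.763
v -2.545 3.362 -0.751
v -1.983 3.567 -0.625
v -1.906 2.626 -0.924
v -2.057 3.133 -2.555
v -1.495 3.338 -2.429
v -2.659 4.086 -1.417
v -2.097 4.29 -1.291
v -2.134 4.074 -2.256
v -1.505 4.136 -1.279
v -1.133 3.547 -1.982
v -1.542 3.919 -2.244
v -1.772 4.283 -1.809
v -1.435 3.689 -0.867
v -1.062 3.1 -1.571
v -1.358 2.748 -1.167
v -1.588 3.112 -0.732
v -1.11 3.681 -1.386
v -2.978 3.6 -1.609
v -2.605 3.011 -2.313
v -2.452 3.588 -2.448
v -2.682 3.952 -2.013
v -2.907 3.153 -1.198
v -2.535 2.564 -1.901
v -2.268 2.417 -1.371
v -2.498 2.781 -0.936
v -2.93 3.019 -1.794
v -4.022 -1.619 0.907
v -3.659 -1.972 0.314
v -2.878 -2.161 1.933
v -3.468 -1.413 0.398
v -3.602 -0.974 0.78
v -3.982 -0.913 1.236
v -4.386 -1.265 1.5
v -4.576 -1.824 1.416
v -4.442 -2.263 1.035
v -4.062 -2.325 0.578
f 1 38 17
f 38 12 41
f 17 41 6
f 38 41 17
f 1 17 13
f 17 6 18
f 13 18 2
f 17 18 13
f 1 13 22
f 13 2 23
f 22 23 8
f 13 23 22
f 1 22 34
f 22 8 37
f 34 37 11
f 22 37 34
f 1 34 38
f 34 11 42
f 38 42 12
f 34 42 38
f 2 18 29
f 18 6 32
f 29 32 10
f 18 32 29
f 6 41 19
f 41 12 40
f 19 40 5
f 41 40 19
f 12 42 39
f 42 11 35
f 39 35 3
f 42 35 39
f 11 37 36
f 37 8 24
f 36 24 7
f 37 24 36
f 8 23 28
f 23 2 25
f 28 25 9
f 23 25 28
f 4 30 16
f 30 10 31
f 16 31 5
f 30 31 16
f 4 16 14
f 16 5 15
f 14 15 3
f 16 15 14
f 4 14 21
f 14 3 20
f 21 20 7
f 14 20 21
f 4 21 26
f 21 7 27
f 26 27 9
f 21 27 26
f 4 26 30
f 26 9 33
f 30 33 10
f 26 33 30
f 5 31 19
f 31 10 32
f 19 32 6
f 31 32 19
f 3 15 39
f 15 5 40
f 39 40 12
f 15 40 39
f 7 20 36
f 20 3 35
f 36 35 11
f 20 35 36
f 9 27 28
f 27 7 24
f 28 24 8
f 27 24 28
f 10 33 29
f 33 9 25
f 29 25 2
f 33 25 29
f 44 43 46
f 44 46 45
f 46 43 47
f 46 47 45
f 47 43 48
f 47 48 45
f 48 43 49
f 48 49 45
f 49 43 50
f 49 50 45
f 50 43 51
f 50 51 45
f 51 43 52
f 51 52 45
f 52 43 44
f 52 44 45



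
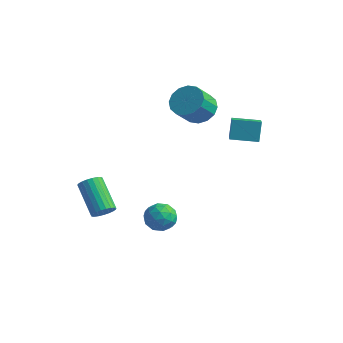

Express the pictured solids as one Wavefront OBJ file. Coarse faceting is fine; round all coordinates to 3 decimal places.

v 0.162 0.568 -2.325
v 0.766 -0.031 -2.361
v -0.766 -0.389 -1.979
v -0.162 -0.988 -2.015
v -0.145 -0.403 -1.397
v 0.429 0.189 -1.611
v -0.429 -0.609 -2.729
v 0.145 -0.017 -2.943
v 0.401 -0.758 -2.611
v 0.577 -0.631 -1.788
v -0.577 0.211 -2.552
v -0.401 0.338 -1.729
v 0.546 0.353 -2.373
v -0.546 -0.773 -1.967
v -0.535 -0.429 -1.603
v -0.18 -0.781 -1.625
v 0.348 0.482 -1.932
v 0.703 0.13 -1.954
v 0.167 -0.089 -1.387
v -0.703 -0.55 -2.386
v -0.348 -0.902 -2.408
v 0.18 0.361 -2.715
v 0.535 0.009 -2.737
v -0.167 -0.331 -2.953
v 0.686 -0.427 -2.542
v 0.14 -0.99 -2.339
v -0.017 -0.767 -2.758
v 0.321 -0.419 -2.884
v 0.79 -0.352 -2.058
v 0.244 -0.915 -1.854
v 0.254 -0.571 -1.491
v 0.591 -0.223 -1.617
v 0.575 -0.78 -2.205
v -0.244 0.495 -2.486
v -0.79 -0.068 -2.282
v -0.591 -0.197 -2.723
v -0.254 0.151 -2.849
v -0.14 0.57 -2.001
v -0.686 0.007 -1.798
v -0.321 -0.001 -1.456
v 0.017 0.347 -1.582
v -0.575 0.36 -2.135
v -1.688 -2.301 -1.352
v -1.251 -2.037 -1
v -2.615 -1.355 0.183
v -3.052 -1.619 -0.168
v -1.304 -1.85 -1.169
v -2.668 -1.168 0.014
v -1.424 -1.741 -1.37
v -2.787 -1.059 -0.186
v -1.589 -1.728 -1.567
v -2.952 -1.046 -0.384
v -1.771 -1.815 -1.728
v -3.135 -1.133 -0.544
v -1.939 -1.986 -1.823
v -3.303 -1.304 -0.639
v -2.064 -2.211 -1.837
v -3.427 -1.529 -0.653
v -2.124 -2.452 -1.767
v -3.487 -1.77 -0.583
v -2.108 -2.667 -1.625
v -3.472 -1.984 -0.441
v -2.02 -2.818 -1.436
v -3.383 -2.136 -0.252
v -1.874 -2.88 -1.232
v -3.238 -2.198 -0.049
v -1.697 -2.842 -1.049
v -3.06 -2.16 0.134
v -1.517 -2.711 -0.919
v -2.881 -2.029 0.265
v -1.368 -2.508 -0.863
v -2.731 -1.826 0.32
v -1.274 -2.27 -0.892
v -2.637 -1.588 0.292
v 2.375 1.88 3.208
v 2.187 2.33 4.217
v 3.487 2.634 3.079
v 3.3 3.084 4.087
v 2.84 1.256 3.573
v 2.653 1.706 4.581
v 3.953 2.01 3.443
v 3.765 2.46 4.452
v -0.541 3.611 3.174
v 0.21 3.178 2.836
v 0.111 2.216 3.848
v -0.639 2.649 4.186
v 0.382 3.496 3.154
v 0.283 2.534 4.167
v 0.307 3.844 3.478
v 0.208 2.882 4.49
v 0.004 4.13 3.72
v -0.094 3.168 4.732
v -0.444 4.277 3.816
v -0.542 3.315 4.828
v -0.918 4.245 3.74
v -1.017 3.283 4.752
v -1.291 4.044 3.512
v -1.39 3.082 4.524
v -1.463 3.726 3.193
v -1.562 2.764 4.206
v -1.388 3.378 2.87
v -1.487 2.416 3.882
v -1.086 3.092 2.628
v -1.184 2.13 3.64
v -0.638 2.945 2.532
v -0.736 1.983 3.544
v -0.163 2.977 2.608
v -0.262 2.015 3.62
f 1 38 17
f 38 12 41
f 17 41 6
f 38 41 17
f 1 17 13
f 17 6 18
f 13 18 2
f 17 18 13
f 1 13 22
f 13 2 23
f 22 23 8
f 13 23 22
f 1 22 34
f 22 8 37
f 34 37 11
f 22 37 34
f 1 34 38
f 34 11 42
f 38 42 12
f 34 42 38
f 2 18 29
f 18 6 32
f 29 32 10
f 18 32 29
f 6 41 19
f 41 12 40
f 19 40 5
f 41 40 19
f 12 42 39
f 42 11 35
f 39 35 3
f 42 35 39
f 11 37 36
f 37 8 24
f 36 24 7
f 37 24 36
f 8 23 28
f 23 2 25
f 28 25 9
f 23 25 28
f 4 30 16
f 30 10 31
f 16 31 5
f 30 31 16
f 4 16 14
f 16 5 15
f 14 15 3
f 16 15 14
f 4 14 21
f 14 3 20
f 21 20 7
f 14 20 21
f 4 21 26
f 21 7 27
f 26 27 9
f 21 27 26
f 4 26 30
f 26 9 33
f 30 33 10
f 26 33 30
f 5 31 19
f 31 10 32
f 19 32 6
f 31 32 19
f 3 15 39
f 15 5 40
f 39 40 12
f 15 40 39
f 7 20 36
f 20 3 35
f 36 35 11
f 20 35 36
f 9 27 28
f 27 7 24
f 28 24 8
f 27 24 28
f 10 33 29
f 33 9 25
f 29 25 2
f 33 25 29
f 44 43 47
f 44 47 45
f 45 47 48
f 45 48 46
f 47 43 49
f 47 49 48
f 48 49 50
f 48 50 46
f 49 43 51
f 49 51 50
f 50 51 52
f 50 52 46
f 51 43 53
f 51 53 52
f 52 53 54
f 52 54 46
f 53 43 55
f 53 55 54
f 54 55 56
f 54 56 46
f 55 43 57
f 55 57 56
f 56 57 58
f 56 58 46
f 57 43 59
f 57 59 58
f 58 59 60
f 58 60 46
f 59 43 61
f 59 61 60
f 60 61 62
f 60 62 46
f 61 43 63
f 61 63 62
f 62 63 64
f 62 64 46
f 63 43 65
f 63 65 64
f 64 65 66
f 64 66 46
f 65 43 67
f 65 67 66
f 66 67 68
f 66 68 46
f 67 43 69
f 67 69 68
f 68 69 70
f 68 70 46
f 69 43 71
f 69 71 70
f 70 71 72
f 70 72 46
f 71 43 73
f 71 73 72
f 72 73 74
f 72 74 46
f 73 43 44
f 73 44 74
f 74 44 45
f 74 45 46
f 76 78 75
f 79 76 75
f 75 78 77
f 77 79 75
f 76 82 78
f 80 76 79
f 80 82 76
f 78 82 77
f 81 79 77
f 77 82 81
f 81 80 79
f 82 80 81
f 84 83 87
f 84 87 85
f 85 87 88
f 85 88 86
f 87 83 89
f 87 89 88
f 88 89 90
f 88 90 86
f 89 83 91
f 89 91 90
f 90 91 92
f 90 92 86
f 91 83 93
f 91 93 92
f 92 93 94
f 92 94 86
f 93 83 95
f 93 95 94
f 94 95 96
f 94 96 86
f 95 83 97
f 95 97 96
f 96 97 98
f 96 98 86
f 97 83 99
f 97 99 98
f 98 99 100
f 98 100 86
f 99 83 101
f 99 101 100
f 100 101 102
f 100 102 86
f 101 83 103
f 101 103 102
f 102 103 104
f 102 104 86
f 103 83 105
f 103 105 104
f 104 105 106
f 104 106 86
f 105 83 107
f 105 107 106
f 106 107 108
f 106 108 86
f 107 83 84
f 107 84 108
f 108 84 85
f 108 85 86



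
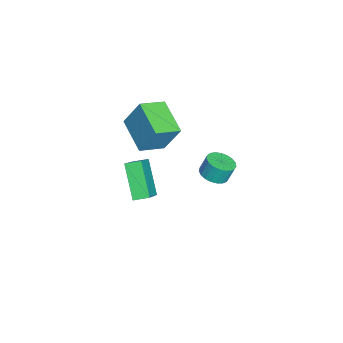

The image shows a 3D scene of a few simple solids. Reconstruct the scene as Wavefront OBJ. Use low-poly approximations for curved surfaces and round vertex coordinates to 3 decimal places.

v -1.762 -4.51 3.217
v -1.545 -3.684 4.813
v -2.606 -3.409 2.762
v -2.389 -2.583 4.358
v -0.131 -3.557 2.502
v 0.086 -2.731 4.098
v -0.975 -2.456 2.047
v -0.758 -1.63 3.643
v -3.512 -0.254 -2.154
v -2.893 0.237 -2.279
v -2.99 0.606 -1.311
v -3.608 0.114 -1.186
v -3.15 0.424 -2.376
v -3.247 0.793 -1.408
v -3.47 0.494 -2.434
v -3.567 0.862 -1.467
v -3.797 0.434 -2.445
v -3.894 0.803 -1.477
v -4.075 0.256 -2.404
v -4.172 0.624 -1.437
v -4.255 -0.011 -2.321
v -4.352 0.357 -1.353
v -4.307 -0.32 -2.208
v -4.404 0.048 -1.241
v -4.221 -0.617 -2.087
v -4.318 -0.249 -1.119
v -4.013 -0.852 -1.976
v -4.11 -0.484 -1.009
v -3.717 -0.983 -1.897
v -3.814 -0.615 -0.929
v -3.387 -0.988 -1.862
v -3.484 -0.62 -0.894
v -3.078 -0.867 -1.877
v -3.174 -0.498 -0.91
v -2.843 -0.639 -1.94
v -2.94 -0.271 -0.973
v -2.725 -0.345 -2.041
v -2.822 0.024 -1.073
v -2.742 -0.035 -2.16
v -2.839 0.334 -1.193
v 0.722 -3.795 2.417
v 2.354 -3.931 3.764
v 0.627 -3.025 2.612
v 2.258 -3.161 3.958
v 2.002 -3.259 0.922
v 3.633 -3.395 2.268
v 1.906 -2.489 1.116
v 3.538 -2.625 2.463
f 2 4 1
f 5 2 1
f 1 4 3
f 3 5 1
f 2 8 4
f 6 2 5
f 6 8 2
f 4 8 3
f 7 5 3
f 3 8 7
f 7 6 5
f 8 6 7
f 10 9 13
f 10 13 11
f 11 13 14
f 11 14 12
f 13 9 15
f 13 15 14
f 14 15 16
f 14 16 12
f 15 9 17
f 15 17 16
f 16 17 18
f 16 18 12
f 17 9 19
f 17 19 18
f 18 19 20
f 18 20 12
f 19 9 21
f 19 21 20
f 20 21 22
f 20 22 12
f 21 9 23
f 21 23 22
f 22 23 24
f 22 24 12
f 23 9 25
f 23 25 24
f 24 25 26
f 24 26 12
f 25 9 27
f 25 27 26
f 26 27 28
f 26 28 12
f 27 9 29
f 27 29 28
f 28 29 30
f 28 30 12
f 29 9 31
f 29 31 30
f 30 31 32
f 30 32 12
f 31 9 33
f 31 33 32
f 32 33 34
f 32 34 12
f 33 9 35
f 33 35 34
f 34 35 36
f 34 36 12
f 35 9 37
f 35 37 36
f 36 37 38
f 36 38 12
f 37 9 39
f 37 39 38
f 38 39 40
f 38 40 12
f 39 9 10
f 39 10 40
f 40 10 11
f 40 11 12
f 42 44 41
f 45 42 41
f 41 44 43
f 43 45 41
f 42 48 44
f 46 42 45
f 46 48 42
f 44 48 43
f 47 45 43
f 43 48 47
f 47 46 45
f 48 46 47



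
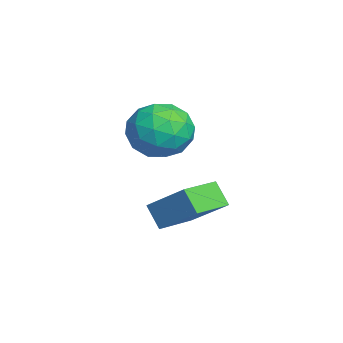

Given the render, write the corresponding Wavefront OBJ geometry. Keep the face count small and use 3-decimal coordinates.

v -0.052 2.554 -0.12
v 1.031 2.271 0.415
v -1.011 1.389 1.205
v 0.072 1.106 1.74
v -0.386 2.255 1.837
v 0.207 2.975 1.019
v -0.187 0.685 0.601
v 0.406 1.405 -0.217
v 0.948 1.116 0.861
v 0.824 2.086 1.625
v -0.804 1.574 -0.005
v -0.928 2.544 0.759
v 0.574 2.515 0.032
v -0.554 1.145 1.588
v -0.823 1.821 1.646
v -0.187 1.654 1.96
v 0.089 2.928 0.386
v 0.726 2.762 0.701
v -0.107 2.753 1.536
v -0.706 0.898 0.919
v -0.069 0.732 1.234
v 0.207 2.006 -0.34
v 0.843 1.839 -0.026
v 0.127 0.907 0.084
v 1.161 1.669 0.608
v 0.598 0.985 1.387
v 0.446 0.737 0.717
v 0.794 1.16 0.236
v 1.089 2.239 1.057
v 0.525 1.555 1.835
v 0.256 2.23 1.893
v 0.604 2.653 1.412
v 1.04 1.56 1.319
v -0.505 2.105 -0.215
v -1.069 1.421 0.563
v -0.584 1.007 0.208
v -0.236 1.43 -0.273
v -0.578 2.675 0.233
v -1.141 1.991 1.012
v -0.774 2.5 1.384
v -0.426 2.923 0.903
v -1.02 2.1 0.301
v 3.374 1.594 -2.062
v 2.83 1.22 -1.259
v 2.303 2.694 -2.275
v 1.759 2.319 -1.472
v 4.301 2.721 -0.908
v 3.757 2.346 -0.105
v 3.23 3.82 -1.121
v 2.686 3.446 -0.318
f 1 38 17
f 38 12 41
f 17 41 6
f 38 41 17
f 1 17 13
f 17 6 18
f 13 18 2
f 17 18 13
f 1 13 22
f 13 2 23
f 22 23 8
f 13 23 22
f 1 22 34
f 22 8 37
f 34 37 11
f 22 37 34
f 1 34 38
f 34 11 42
f 38 42 12
f 34 42 38
f 2 18 29
f 18 6 32
f 29 32 10
f 18 32 29
f 6 41 19
f 41 12 40
f 19 40 5
f 41 40 19
f 12 42 39
f 42 11 35
f 39 35 3
f 42 35 39
f 11 37 36
f 37 8 24
f 36 24 7
f 37 24 36
f 8 23 28
f 23 2 25
f 28 25 9
f 23 25 28
f 4 30 16
f 30 10 31
f 16 31 5
f 30 31 16
f 4 16 14
f 16 5 15
f 14 15 3
f 16 15 14
f 4 14 21
f 14 3 20
f 21 20 7
f 14 20 21
f 4 21 26
f 21 7 27
f 26 27 9
f 21 27 26
f 4 26 30
f 26 9 33
f 30 33 10
f 26 33 30
f 5 31 19
f 31 10 32
f 19 32 6
f 31 32 19
f 3 15 39
f 15 5 40
f 39 40 12
f 15 40 39
f 7 20 36
f 20 3 35
f 36 35 11
f 20 35 36
f 9 27 28
f 27 7 24
f 28 24 8
f 27 24 28
f 10 33 29
f 33 9 25
f 29 25 2
f 33 25 29
f 44 46 43
f 47 44 43
f 43 46 45
f 45 47 43
f 44 50 46
f 48 44 47
f 48 50 44
f 46 50 45
f 49 47 45
f 45 50 49
f 49 48 47
f 50 48 49



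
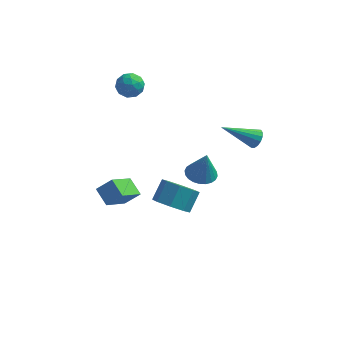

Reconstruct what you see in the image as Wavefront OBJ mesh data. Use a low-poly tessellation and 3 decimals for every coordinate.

v 0.51 -0.306 -3.221
v 1.525 -0.341 -3.488
v 1.805 0.57 -2.546
v 0.79 0.606 -2.279
v 1.117 0.213 -3.903
v 1.397 1.124 -2.961
v 0.354 0.464 -3.918
v 0.633 1.375 -2.976
v -0.318 0.264 -3.525
v -0.038 1.175 -2.583
v -0.505 -0.27 -2.954
v -0.225 0.641 -2.012
v -0.097 -0.824 -2.539
v 0.183 0.087 -1.597
v 0.667 -1.075 -2.524
v 0.946 -0.164 -1.582
v 1.338 -0.875 -2.917
v 1.618 0.036 -1.975
v -2.853 3.425 2.843
v -2.045 3.319 2.932
v -3.075 2.481 3.748
v -2.267 2.375 3.837
v -2.621 3.066 4.1
v -2.484 3.65 3.54
v -2.636 2.15 3.14
v -2.499 2.734 2.58
v -1.911 2.531 3.115
v -1.901 3.098 3.708
v -3.219 2.702 2.972
v -3.209 3.269 3.565
v -2.429 3.455 2.808
v -2.691 2.345 3.872
v -2.899 2.751 4.027
v -2.424 2.689 4.078
v -2.687 3.65 3.166
v -2.212 3.587 3.218
v -2.551 3.439 3.904
v -2.908 2.213 3.462
v -2.433 2.15 3.514
v -2.696 3.111 2.602
v -2.221 3.049 2.653
v -2.569 2.361 2.776
v -1.875 2.93 2.968
v -2.006 2.375 3.5
v -2.223 2.242 3.09
v -2.142 2.586 2.761
v -1.87 3.263 3.316
v -2.001 2.707 3.848
v -2.209 3.114 4.003
v -2.128 3.457 3.674
v -1.791 2.799 3.424
v -3.119 3.093 2.832
v -3.25 2.537 3.364
v -2.992 2.343 3.006
v -2.911 2.686 2.677
v -3.114 3.425 3.18
v -3.245 2.87 3.712
v -2.978 3.214 3.919
v -2.897 3.558 3.59
v -3.329 3.001 3.256
v -3.007 1.238 -3.896
v -3.522 -0.346 -2.735
v -2.214 1.512 -3.171
v -2.728 -0.071 -2.009
v -2.252 0.571 -4.471
v -2.766 -1.012 -3.309
v -1.458 0.846 -3.745
v -1.973 -0.738 -2.584
v 4.558 1.293 1.869
v 4.864 1.378 2.378
v 2.882 0.607 2.991
v 4.718 1.648 2.326
v 4.53 1.822 2.151
v 4.349 1.855 1.901
v 4.224 1.737 1.642
v 4.188 1.5 1.444
v 4.252 1.208 1.36
v 4.397 0.939 1.412
v 4.586 0.764 1.587
v 4.767 0.732 1.837
v 4.892 0.849 2.096
v 4.927 1.086 2.294
v 2.735 -2.872 2.262
v 3.151 -3.567 2.131
v 3.045 -2.988 3.858
v 3.383 -3.349 2.102
v 3.517 -3.059 2.097
v 3.531 -2.74 2.117
v 3.425 -2.441 2.159
v 3.214 -2.208 2.217
v 2.929 -2.076 2.282
v 2.615 -2.065 2.343
v 2.32 -2.178 2.393
v 2.088 -2.396 2.422
v 1.954 -2.686 2.427
v 1.939 -3.005 2.407
v 2.046 -3.304 2.364
v 2.257 -3.537 2.307
v 2.541 -3.669 2.242
v 2.855 -3.68 2.18
f 2 1 5
f 2 5 3
f 3 5 6
f 3 6 4
f 5 1 7
f 5 7 6
f 6 7 8
f 6 8 4
f 7 1 9
f 7 9 8
f 8 9 10
f 8 10 4
f 9 1 11
f 9 11 10
f 10 11 12
f 10 12 4
f 11 1 13
f 11 13 12
f 12 13 14
f 12 14 4
f 13 1 15
f 13 15 14
f 14 15 16
f 14 16 4
f 15 1 17
f 15 17 16
f 16 17 18
f 16 18 4
f 17 1 2
f 17 2 18
f 18 2 3
f 18 3 4
f 19 56 35
f 56 30 59
f 35 59 24
f 56 59 35
f 19 35 31
f 35 24 36
f 31 36 20
f 35 36 31
f 19 31 40
f 31 20 41
f 40 41 26
f 31 41 40
f 19 40 52
f 40 26 55
f 52 55 29
f 40 55 52
f 19 52 56
f 52 29 60
f 56 60 30
f 52 60 56
f 20 36 47
f 36 24 50
f 47 50 28
f 36 50 47
f 24 59 37
f 59 30 58
f 37 58 23
f 59 58 37
f 30 60 57
f 60 29 53
f 57 53 21
f 60 53 57
f 29 55 54
f 55 26 42
f 54 42 25
f 55 42 54
f 26 41 46
f 41 20 43
f 46 43 27
f 41 43 46
f 22 48 34
f 48 28 49
f 34 49 23
f 48 49 34
f 22 34 32
f 34 23 33
f 32 33 21
f 34 33 32
f 22 32 39
f 32 21 38
f 39 38 25
f 32 38 39
f 22 39 44
f 39 25 45
f 44 45 27
f 39 45 44
f 22 44 48
f 44 27 51
f 48 51 28
f 44 51 48
f 23 49 37
f 49 28 50
f 37 50 24
f 49 50 37
f 21 33 57
f 33 23 58
f 57 58 30
f 33 58 57
f 25 38 54
f 38 21 53
f 54 53 29
f 38 53 54
f 27 45 46
f 45 25 42
f 46 42 26
f 45 42 46
f 28 51 47
f 51 27 43
f 47 43 20
f 51 43 47
f 62 64 61
f 65 62 61
f 61 64 63
f 63 65 61
f 62 68 64
f 66 62 65
f 66 68 62
f 64 68 63
f 67 65 63
f 63 68 67
f 67 66 65
f 68 66 67
f 70 69 72
f 70 72 71
f 72 69 73
f 72 73 71
f 73 69 74
f 73 74 71
f 74 69 75
f 74 75 71
f 75 69 76
f 75 76 71
f 76 69 77
f 76 77 71
f 77 69 78
f 77 78 71
f 78 69 79
f 78 79 71
f 79 69 80
f 79 80 71
f 80 69 81
f 80 81 71
f 81 69 82
f 81 82 71
f 82 69 70
f 82 70 71
f 84 83 86
f 84 86 85
f 86 83 87
f 86 87 85
f 87 83 88
f 87 88 85
f 88 83 89
f 88 89 85
f 89 83 90
f 89 90 85
f 90 83 91
f 90 91 85
f 91 83 92
f 91 92 85
f 92 83 93
f 92 93 85
f 93 83 94
f 93 94 85
f 94 83 95
f 94 95 85
f 95 83 96
f 95 96 85
f 96 83 97
f 96 97 85
f 97 83 98
f 97 98 85
f 98 83 99
f 98 99 85
f 99 83 100
f 99 100 85
f 100 83 84
f 100 84 85



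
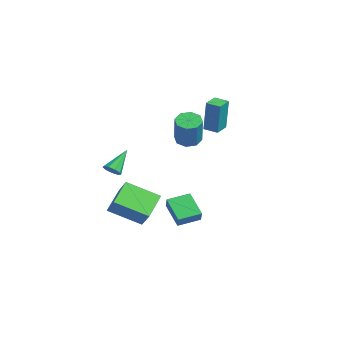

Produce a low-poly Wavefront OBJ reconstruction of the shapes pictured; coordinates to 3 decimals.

v -2.152 0.719 0.991
v -1.776 0.713 3.077
v -2.755 1.471 1.102
v -2.379 1.464 3.188
v -1.481 1.276 0.872
v -1.105 1.269 2.958
v -2.084 2.027 0.983
v -1.708 2.021 3.069
v 2.392 -3.204 -2.422
v 2.892 -3.348 -1.75
v 2.427 -1.918 -2.172
v 2.928 -2.063 -1.5
v 3.692 -3.057 -3.36
v 4.193 -3.202 -2.688
v 3.728 -1.772 -3.11
v 4.228 -1.916 -2.438
v -4.09 0.576 -0.393
v -3.41 0.807 -0.724
v -2.431 0.454 1.042
v -3.11 0.224 1.373
v -3.709 1.265 -0.466
v -2.73 0.912 1.3
v -4.231 1.32 -0.166
v -3.252 0.967 1.6
v -4.67 0.939 0.001
v -3.691 0.586 1.767
v -4.769 0.346 -0.062
v -3.79 -0.007 1.704
v -4.47 -0.112 -0.32
v -3.491 -0.465 1.446
v -3.948 -0.167 -0.62
v -2.969 -0.52 1.146
v -3.509 0.214 -0.787
v -2.53 -0.139 0.979
v -2.797 -4.393 -1.682
v -2.295 -4.103 -1.696
v -3.403 -3.287 -0.498
v -2.545 -3.953 -1.964
v -2.914 -4.009 -2.101
v -3.227 -4.245 -2.041
v -3.339 -4.55 -1.813
v -3.198 -4.782 -1.524
v -2.868 -4.831 -1.309
v -2.505 -4.676 -1.268
v -2.279 -4.389 -1.421
v -2.308 -4.157 -3.036
v -1.468 -4.051 -2.089
v -1.435 -2.469 -3.999
v -0.595 -2.363 -3.052
v -1.165 -5.257 -3.928
v -0.325 -5.151 -2.981
v -0.292 -3.569 -4.891
v 0.548 -3.463 -3.944
f 2 4 1
f 5 2 1
f 1 4 3
f 3 5 1
f 2 8 4
f 6 2 5
f 6 8 2
f 4 8 3
f 7 5 3
f 3 8 7
f 7 6 5
f 8 6 7
f 10 12 9
f 13 10 9
f 9 12 11
f 11 13 9
f 10 16 12
f 14 10 13
f 14 16 10
f 12 16 11
f 15 13 11
f 11 16 15
f 15 14 13
f 16 14 15
f 18 17 21
f 18 21 19
f 19 21 22
f 19 22 20
f 21 17 23
f 21 23 22
f 22 23 24
f 22 24 20
f 23 17 25
f 23 25 24
f 24 25 26
f 24 26 20
f 25 17 27
f 25 27 26
f 26 27 28
f 26 28 20
f 27 17 29
f 27 29 28
f 28 29 30
f 28 30 20
f 29 17 31
f 29 31 30
f 30 31 32
f 30 32 20
f 31 17 33
f 31 33 32
f 32 33 34
f 32 34 20
f 33 17 18
f 33 18 34
f 34 18 19
f 34 19 20
f 36 35 38
f 36 38 37
f 38 35 39
f 38 39 37
f 39 35 40
f 39 40 37
f 40 35 41
f 40 41 37
f 41 35 42
f 41 42 37
f 42 35 43
f 42 43 37
f 43 35 44
f 43 44 37
f 44 35 45
f 44 45 37
f 45 35 36
f 45 36 37
f 47 49 46
f 50 47 46
f 46 49 48
f 48 50 46
f 47 53 49
f 51 47 50
f 51 53 47
f 49 53 48
f 52 50 48
f 48 53 52
f 52 51 50
f 53 51 52



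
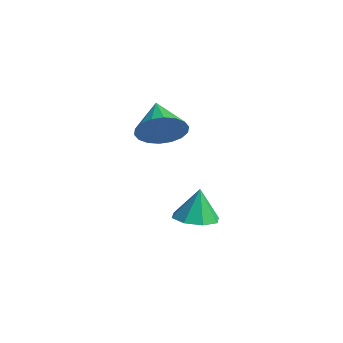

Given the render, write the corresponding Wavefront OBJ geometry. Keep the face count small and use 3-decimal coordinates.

v -1.292 -0.555 1.707
v -0.76 -0.307 2.415
v -2.528 -0.145 2.493
v -0.785 0.038 2.195
v -0.911 0.265 1.879
v -1.113 0.329 1.528
v -1.35 0.219 1.213
v -1.576 -0.045 0.996
v -1.745 -0.409 0.92
v -1.825 -0.803 0.999
v -1.8 -1.147 1.219
v -1.674 -1.375 1.536
v -1.472 -1.439 1.886
v -1.235 -1.329 2.201
v -1.009 -1.065 2.418
v -0.84 -0.7 2.495
v -2.062 1.117 -3.044
v -1.58 0.424 -2.942
v -2.078 1.303 -1.696
v -1.226 0.965 -3.012
v -1.361 1.595 -3.101
v -1.907 1.945 -3.156
v -2.543 1.81 -3.145
v -2.897 1.269 -3.075
v -2.762 0.639 -2.986
v -2.217 0.289 -2.931
f 2 1 4
f 2 4 3
f 4 1 5
f 4 5 3
f 5 1 6
f 5 6 3
f 6 1 7
f 6 7 3
f 7 1 8
f 7 8 3
f 8 1 9
f 8 9 3
f 9 1 10
f 9 10 3
f 10 1 11
f 10 11 3
f 11 1 12
f 11 12 3
f 12 1 13
f 12 13 3
f 13 1 14
f 13 14 3
f 14 1 15
f 14 15 3
f 15 1 16
f 15 16 3
f 16 1 2
f 16 2 3
f 18 17 20
f 18 20 19
f 20 17 21
f 20 21 19
f 21 17 22
f 21 22 19
f 22 17 23
f 22 23 19
f 23 17 24
f 23 24 19
f 24 17 25
f 24 25 19
f 25 17 26
f 25 26 19
f 26 17 18
f 26 18 19



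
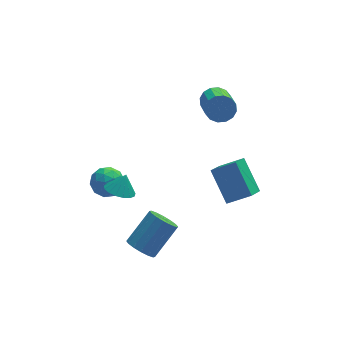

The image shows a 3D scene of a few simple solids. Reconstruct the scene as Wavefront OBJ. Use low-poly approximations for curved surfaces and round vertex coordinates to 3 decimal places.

v 2.808 -2.406 -1.266
v 2.384 -0.841 0.177
v 3.546 -1.521 -2.008
v 3.122 0.043 -0.566
v 4.038 -2.783 -0.494
v 3.614 -1.219 0.948
v 4.776 -1.899 -1.237
v 4.352 -0.334 0.206
v -2.013 -3.221 -3.053
v -1.539 -3.96 -3.118
v -0.094 -3.158 -1.712
v -0.567 -2.419 -1.647
v -1.376 -3.686 -3.443
v 0.07 -2.884 -2.037
v -1.383 -3.288 -3.663
v 0.063 -2.485 -2.258
v -1.558 -2.871 -3.72
v -0.113 -2.069 -2.315
v -1.856 -2.549 -3.598
v -0.41 -1.746 -2.193
v -2.196 -2.406 -3.33
v -0.75 -1.604 -1.925
v -2.486 -2.482 -2.988
v -1.041 -1.68 -1.582
v -2.65 -2.756 -2.663
v -1.204 -1.954 -1.257
v -2.643 -3.155 -2.442
v -1.197 -2.352 -1.037
v -2.467 -3.571 -2.385
v -1.022 -2.769 -0.98
v -2.17 -3.894 -2.507
v -0.724 -3.091 -1.102
v -1.83 -4.036 -2.775
v -0.384 -3.234 -1.37
v -2.84 2.992 -2.528
v -1.882 2.763 -2.364
v -3.158 1.437 -2.836
v -2.2 1.208 -2.672
v -2.781 1.498 -1.913
v -2.585 2.459 -1.723
v -2.455 1.741 -3.477
v -2.259 2.702 -3.287
v -1.644 1.99 -2.951
v -1.845 1.84 -1.984
v -3.195 2.36 -3.216
v -3.396 2.21 -2.249
v -2.333 3.014 -2.419
v -2.707 1.186 -2.781
v -3.049 1.357 -2.335
v -2.485 1.222 -2.238
v -2.746 2.835 -2.042
v -2.183 2.701 -1.946
v -2.711 1.957 -1.68
v -2.857 1.499 -3.254
v -2.294 1.365 -3.158
v -2.555 2.978 -2.962
v -1.991 2.843 -2.865
v -2.329 2.243 -3.52
v -1.63 2.425 -2.668
v -1.817 1.511 -2.848
v -1.967 1.824 -3.322
v -1.852 2.389 -3.21
v -1.748 2.337 -2.099
v -1.935 1.423 -2.28
v -2.277 1.594 -1.834
v -2.161 2.158 -1.722
v -1.608 1.883 -2.444
v -3.105 2.777 -2.92
v -3.292 1.863 -3.101
v -2.879 2.042 -3.478
v -2.763 2.606 -3.366
v -3.223 2.689 -2.352
v -3.41 1.775 -2.532
v -3.188 1.811 -1.99
v -3.073 2.376 -1.878
v -3.432 2.317 -2.756
v -2.793 -2.099 1.198
v -2.155 -2.645 1.073
v -2.367 -1.821 2.162
v -2.018 -2.297 0.912
v -2.059 -1.904 0.817
v -2.268 -1.555 0.809
v -2.597 -1.331 0.891
v -2.972 -1.282 1.042
v -3.305 -1.421 1.23
v -3.521 -1.715 1.41
v -3.571 -2.096 1.541
v -3.442 -2.479 1.594
v -3.165 -2.774 1.556
v -2.802 -2.914 1.436
v -2.438 -2.868 1.262
v 3.417 1.963 3.285
v 4.218 1.747 3.098
v 3.984 0.002 4.107
v 3.183 0.217 4.295
v 4.244 1.964 3.48
v 4.01 0.219 4.489
v 4.05 2.181 3.81
v 3.815 0.435 4.819
v 3.685 2.339 3.999
v 3.451 0.594 5.008
v 3.249 2.397 3.997
v 3.015 0.651 5.006
v 2.858 2.338 3.804
v 2.624 0.592 4.813
v 2.616 2.178 3.473
v 2.382 0.433 4.482
v 2.59 1.961 3.091
v 2.356 0.216 4.1
v 2.785 1.745 2.761
v 2.55 -0.001 3.77
v 3.149 1.586 2.572
v 2.915 -0.159 3.581
v 3.585 1.529 2.574
v 3.351 -0.217 3.583
v 3.976 1.588 2.767
v 3.742 -0.158 3.776
f 2 4 1
f 5 2 1
f 1 4 3
f 3 5 1
f 2 8 4
f 6 2 5
f 6 8 2
f 4 8 3
f 7 5 3
f 3 8 7
f 7 6 5
f 8 6 7
f 10 9 13
f 10 13 11
f 11 13 14
f 11 14 12
f 13 9 15
f 13 15 14
f 14 15 16
f 14 16 12
f 15 9 17
f 15 17 16
f 16 17 18
f 16 18 12
f 17 9 19
f 17 19 18
f 18 19 20
f 18 20 12
f 19 9 21
f 19 21 20
f 20 21 22
f 20 22 12
f 21 9 23
f 21 23 22
f 22 23 24
f 22 24 12
f 23 9 25
f 23 25 24
f 24 25 26
f 24 26 12
f 25 9 27
f 25 27 26
f 26 27 28
f 26 28 12
f 27 9 29
f 27 29 28
f 28 29 30
f 28 30 12
f 29 9 31
f 29 31 30
f 30 31 32
f 30 32 12
f 31 9 33
f 31 33 32
f 32 33 34
f 32 34 12
f 33 9 10
f 33 10 34
f 34 10 11
f 34 11 12
f 35 72 51
f 72 46 75
f 51 75 40
f 72 75 51
f 35 51 47
f 51 40 52
f 47 52 36
f 51 52 47
f 35 47 56
f 47 36 57
f 56 57 42
f 47 57 56
f 35 56 68
f 56 42 71
f 68 71 45
f 56 71 68
f 35 68 72
f 68 45 76
f 72 76 46
f 68 76 72
f 36 52 63
f 52 40 66
f 63 66 44
f 52 66 63
f 40 75 53
f 75 46 74
f 53 74 39
f 75 74 53
f 46 76 73
f 76 45 69
f 73 69 37
f 76 69 73
f 45 71 70
f 71 42 58
f 70 58 41
f 71 58 70
f 42 57 62
f 57 36 59
f 62 59 43
f 57 59 62
f 38 64 50
f 64 44 65
f 50 65 39
f 64 65 50
f 38 50 48
f 50 39 49
f 48 49 37
f 50 49 48
f 38 48 55
f 48 37 54
f 55 54 41
f 48 54 55
f 38 55 60
f 55 41 61
f 60 61 43
f 55 61 60
f 38 60 64
f 60 43 67
f 64 67 44
f 60 67 64
f 39 65 53
f 65 44 66
f 53 66 40
f 65 66 53
f 37 49 73
f 49 39 74
f 73 74 46
f 49 74 73
f 41 54 70
f 54 37 69
f 70 69 45
f 54 69 70
f 43 61 62
f 61 41 58
f 62 58 42
f 61 58 62
f 44 67 63
f 67 43 59
f 63 59 36
f 67 59 63
f 78 77 80
f 78 80 79
f 80 77 81
f 80 81 79
f 81 77 82
f 81 82 79
f 82 77 83
f 82 83 79
f 83 77 84
f 83 84 79
f 84 77 85
f 84 85 79
f 85 77 86
f 85 86 79
f 86 77 87
f 86 87 79
f 87 77 88
f 87 88 79
f 88 77 89
f 88 89 79
f 89 77 90
f 89 90 79
f 90 77 91
f 90 91 79
f 91 77 78
f 91 78 79
f 93 92 96
f 93 96 94
f 94 96 97
f 94 97 95
f 96 92 98
f 96 98 97
f 97 98 99
f 97 99 95
f 98 92 100
f 98 100 99
f 99 100 101
f 99 101 95
f 100 92 102
f 100 102 101
f 101 102 103
f 101 103 95
f 102 92 104
f 102 104 103
f 103 104 105
f 103 105 95
f 104 92 106
f 104 106 105
f 105 106 107
f 105 107 95
f 106 92 108
f 106 108 107
f 107 108 109
f 107 109 95
f 108 92 110
f 108 110 109
f 109 110 111
f 109 111 95
f 110 92 112
f 110 112 111
f 111 112 113
f 111 113 95
f 112 92 114
f 112 114 113
f 113 114 115
f 113 115 95
f 114 92 116
f 114 116 115
f 115 116 117
f 115 117 95
f 116 92 93
f 116 93 117
f 117 93 94
f 117 94 95

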